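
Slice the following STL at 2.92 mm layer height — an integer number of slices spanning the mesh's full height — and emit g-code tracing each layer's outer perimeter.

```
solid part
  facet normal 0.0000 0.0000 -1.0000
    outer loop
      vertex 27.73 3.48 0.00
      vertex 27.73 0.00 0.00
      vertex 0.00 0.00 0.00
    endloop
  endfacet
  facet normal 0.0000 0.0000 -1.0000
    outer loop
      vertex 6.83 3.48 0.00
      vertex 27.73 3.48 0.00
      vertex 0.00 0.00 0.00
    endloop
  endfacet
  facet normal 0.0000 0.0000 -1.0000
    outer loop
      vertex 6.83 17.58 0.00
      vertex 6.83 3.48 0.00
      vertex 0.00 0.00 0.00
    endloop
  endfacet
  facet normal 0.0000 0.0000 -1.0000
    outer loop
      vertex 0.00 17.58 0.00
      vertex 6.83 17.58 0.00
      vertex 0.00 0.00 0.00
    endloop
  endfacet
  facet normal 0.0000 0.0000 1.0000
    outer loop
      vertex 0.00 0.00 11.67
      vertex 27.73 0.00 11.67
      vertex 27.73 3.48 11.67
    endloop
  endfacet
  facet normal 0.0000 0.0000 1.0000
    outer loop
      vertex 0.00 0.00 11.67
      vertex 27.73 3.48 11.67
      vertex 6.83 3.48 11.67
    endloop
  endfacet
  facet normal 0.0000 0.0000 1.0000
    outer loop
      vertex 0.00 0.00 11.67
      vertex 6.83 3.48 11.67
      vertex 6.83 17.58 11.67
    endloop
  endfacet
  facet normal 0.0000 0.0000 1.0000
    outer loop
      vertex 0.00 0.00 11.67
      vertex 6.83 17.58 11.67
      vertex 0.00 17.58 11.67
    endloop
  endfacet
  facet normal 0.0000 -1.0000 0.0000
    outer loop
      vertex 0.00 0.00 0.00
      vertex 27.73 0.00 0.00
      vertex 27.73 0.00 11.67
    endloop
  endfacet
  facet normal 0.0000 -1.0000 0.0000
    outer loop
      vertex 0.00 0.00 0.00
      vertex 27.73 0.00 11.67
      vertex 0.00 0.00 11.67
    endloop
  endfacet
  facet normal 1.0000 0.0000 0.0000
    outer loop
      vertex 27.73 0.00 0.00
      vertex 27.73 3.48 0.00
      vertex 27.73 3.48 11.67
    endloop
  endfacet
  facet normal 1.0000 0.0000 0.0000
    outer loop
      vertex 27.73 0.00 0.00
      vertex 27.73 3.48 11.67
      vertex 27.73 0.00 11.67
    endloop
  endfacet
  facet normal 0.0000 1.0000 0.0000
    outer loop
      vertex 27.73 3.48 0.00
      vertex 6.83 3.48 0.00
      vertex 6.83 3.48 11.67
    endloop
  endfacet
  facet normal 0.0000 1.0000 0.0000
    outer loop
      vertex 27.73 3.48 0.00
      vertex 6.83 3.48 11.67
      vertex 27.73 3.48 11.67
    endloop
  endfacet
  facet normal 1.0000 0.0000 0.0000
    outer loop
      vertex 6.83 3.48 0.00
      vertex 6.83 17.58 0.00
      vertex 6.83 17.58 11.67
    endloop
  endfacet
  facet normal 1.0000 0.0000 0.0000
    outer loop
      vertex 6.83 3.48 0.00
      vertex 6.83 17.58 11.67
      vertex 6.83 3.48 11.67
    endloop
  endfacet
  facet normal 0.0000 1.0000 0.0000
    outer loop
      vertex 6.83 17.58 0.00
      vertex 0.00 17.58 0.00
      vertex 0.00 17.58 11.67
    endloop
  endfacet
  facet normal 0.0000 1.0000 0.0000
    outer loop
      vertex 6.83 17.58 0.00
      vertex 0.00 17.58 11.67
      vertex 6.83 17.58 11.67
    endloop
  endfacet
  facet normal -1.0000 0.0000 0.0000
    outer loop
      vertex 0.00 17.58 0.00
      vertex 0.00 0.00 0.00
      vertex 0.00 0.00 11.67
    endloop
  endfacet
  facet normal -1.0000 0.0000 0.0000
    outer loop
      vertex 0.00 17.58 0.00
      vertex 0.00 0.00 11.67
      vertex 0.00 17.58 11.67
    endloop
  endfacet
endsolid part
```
; perimeter-only toolpath
G21 ; units = mm
G90 ; absolute positioning
G28 ; home
; layer 1
G0 Z2.92
G0 X0.00 Y0.00
G1 X27.73 Y0.00
G1 X27.73 Y3.48
G1 X6.83 Y3.48
G1 X6.83 Y17.58
G1 X0.00 Y17.58
G1 X0.00 Y0.00
; layer 2
G0 Z5.83
G0 X0.00 Y0.00
G1 X27.73 Y0.00
G1 X27.73 Y3.48
G1 X6.83 Y3.48
G1 X6.83 Y17.58
G1 X0.00 Y17.58
G1 X0.00 Y0.00
; layer 3
G0 Z8.75
G0 X0.00 Y0.00
G1 X27.73 Y0.00
G1 X27.73 Y3.48
G1 X6.83 Y3.48
G1 X6.83 Y17.58
G1 X0.00 Y17.58
G1 X0.00 Y0.00
; layer 4
G0 Z11.67
G0 X0.00 Y0.00
G1 X27.73 Y0.00
G1 X27.73 Y3.48
G1 X6.83 Y3.48
G1 X6.83 Y17.58
G1 X0.00 Y17.58
G1 X0.00 Y0.00
M2 ; end

The solid is an L-shaped prism: outer 27.7 × 17.6 mm, arm thicknesses ≈ 3.48 mm (horizontal) and 6.83 mm (vertical), extruded 11.7 mm in z. Slicing at Δz = 2.92 mm — 4 equal slices spanning the solid's height, so layer i sits at z = i·h/4 — gives 4 non-empty perimeters. Each is a 6-segment closed polygon; G0 lifts to the layer z and rapids to the start vertex, then G1 traces the edges.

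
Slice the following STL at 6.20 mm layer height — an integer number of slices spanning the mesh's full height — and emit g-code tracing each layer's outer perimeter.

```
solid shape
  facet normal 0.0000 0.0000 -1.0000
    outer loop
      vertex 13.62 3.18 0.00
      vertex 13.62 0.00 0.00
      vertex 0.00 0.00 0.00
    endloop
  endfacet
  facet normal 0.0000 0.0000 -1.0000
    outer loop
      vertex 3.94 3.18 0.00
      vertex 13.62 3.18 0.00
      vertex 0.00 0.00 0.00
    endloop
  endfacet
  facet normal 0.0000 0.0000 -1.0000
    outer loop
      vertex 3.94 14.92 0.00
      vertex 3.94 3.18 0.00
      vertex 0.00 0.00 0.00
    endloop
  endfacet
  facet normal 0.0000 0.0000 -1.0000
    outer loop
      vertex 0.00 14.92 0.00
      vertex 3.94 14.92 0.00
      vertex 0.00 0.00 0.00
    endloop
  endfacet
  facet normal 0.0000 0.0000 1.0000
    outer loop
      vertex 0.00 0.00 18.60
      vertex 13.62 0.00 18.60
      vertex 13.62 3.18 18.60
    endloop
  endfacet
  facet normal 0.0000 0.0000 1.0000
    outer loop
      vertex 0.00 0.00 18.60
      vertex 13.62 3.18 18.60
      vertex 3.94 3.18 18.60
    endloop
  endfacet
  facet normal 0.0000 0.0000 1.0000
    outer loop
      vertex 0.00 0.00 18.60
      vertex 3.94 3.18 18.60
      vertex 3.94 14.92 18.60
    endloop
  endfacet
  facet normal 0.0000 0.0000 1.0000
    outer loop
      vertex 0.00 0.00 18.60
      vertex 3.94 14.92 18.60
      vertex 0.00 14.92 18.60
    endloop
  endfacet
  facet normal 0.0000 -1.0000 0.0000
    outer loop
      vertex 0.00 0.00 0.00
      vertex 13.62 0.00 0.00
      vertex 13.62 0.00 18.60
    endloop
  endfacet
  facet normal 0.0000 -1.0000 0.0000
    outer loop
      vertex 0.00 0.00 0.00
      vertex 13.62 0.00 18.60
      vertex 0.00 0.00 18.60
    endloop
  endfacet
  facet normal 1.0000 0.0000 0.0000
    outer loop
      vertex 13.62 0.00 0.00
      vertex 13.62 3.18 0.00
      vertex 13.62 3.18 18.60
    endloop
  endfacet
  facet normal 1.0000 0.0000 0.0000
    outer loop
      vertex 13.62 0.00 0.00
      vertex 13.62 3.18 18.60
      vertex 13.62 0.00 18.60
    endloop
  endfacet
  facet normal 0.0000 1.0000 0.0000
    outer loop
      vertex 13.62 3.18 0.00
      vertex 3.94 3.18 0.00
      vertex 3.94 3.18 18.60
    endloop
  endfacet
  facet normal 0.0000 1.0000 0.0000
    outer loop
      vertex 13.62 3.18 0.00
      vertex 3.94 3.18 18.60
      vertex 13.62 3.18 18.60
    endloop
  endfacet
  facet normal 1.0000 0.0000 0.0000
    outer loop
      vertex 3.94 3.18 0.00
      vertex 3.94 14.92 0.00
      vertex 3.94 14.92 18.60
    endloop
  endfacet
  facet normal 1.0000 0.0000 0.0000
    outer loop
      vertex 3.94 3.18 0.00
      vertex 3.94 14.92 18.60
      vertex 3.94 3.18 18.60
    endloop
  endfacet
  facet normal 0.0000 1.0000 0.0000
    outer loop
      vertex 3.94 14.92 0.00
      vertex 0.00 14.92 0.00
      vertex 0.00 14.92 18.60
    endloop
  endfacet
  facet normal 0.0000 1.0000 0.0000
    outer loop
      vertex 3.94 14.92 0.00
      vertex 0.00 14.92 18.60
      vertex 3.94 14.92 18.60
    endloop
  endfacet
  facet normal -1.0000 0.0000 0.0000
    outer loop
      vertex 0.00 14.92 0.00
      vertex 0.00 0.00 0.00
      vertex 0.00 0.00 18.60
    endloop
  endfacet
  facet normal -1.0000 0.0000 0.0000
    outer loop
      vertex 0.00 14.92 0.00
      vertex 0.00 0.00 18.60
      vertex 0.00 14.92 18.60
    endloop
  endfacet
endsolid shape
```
; perimeter-only toolpath
G21 ; units = mm
G90 ; absolute positioning
G28 ; home
; layer 1
G0 Z6.20
G0 X0.00 Y0.00
G1 X13.62 Y0.00
G1 X13.62 Y3.18
G1 X3.94 Y3.18
G1 X3.94 Y14.92
G1 X0.00 Y14.92
G1 X0.00 Y0.00
; layer 2
G0 Z12.40
G0 X0.00 Y0.00
G1 X13.62 Y0.00
G1 X13.62 Y3.18
G1 X3.94 Y3.18
G1 X3.94 Y14.92
G1 X0.00 Y14.92
G1 X0.00 Y0.00
; layer 3
G0 Z18.60
G0 X0.00 Y0.00
G1 X13.62 Y0.00
G1 X13.62 Y3.18
G1 X3.94 Y3.18
G1 X3.94 Y14.92
G1 X0.00 Y14.92
G1 X0.00 Y0.00
M2 ; end

The solid is an L-shaped prism: outer 13.6 × 14.9 mm, arm thicknesses ≈ 3.18 mm (horizontal) and 3.94 mm (vertical), extruded 18.6 mm in z. Slicing at Δz = 6.20 mm — 3 equal slices spanning the solid's height, so layer i sits at z = i·h/3 — gives 3 non-empty perimeters. Each is a 6-segment closed polygon; G0 lifts to the layer z and rapids to the start vertex, then G1 traces the edges.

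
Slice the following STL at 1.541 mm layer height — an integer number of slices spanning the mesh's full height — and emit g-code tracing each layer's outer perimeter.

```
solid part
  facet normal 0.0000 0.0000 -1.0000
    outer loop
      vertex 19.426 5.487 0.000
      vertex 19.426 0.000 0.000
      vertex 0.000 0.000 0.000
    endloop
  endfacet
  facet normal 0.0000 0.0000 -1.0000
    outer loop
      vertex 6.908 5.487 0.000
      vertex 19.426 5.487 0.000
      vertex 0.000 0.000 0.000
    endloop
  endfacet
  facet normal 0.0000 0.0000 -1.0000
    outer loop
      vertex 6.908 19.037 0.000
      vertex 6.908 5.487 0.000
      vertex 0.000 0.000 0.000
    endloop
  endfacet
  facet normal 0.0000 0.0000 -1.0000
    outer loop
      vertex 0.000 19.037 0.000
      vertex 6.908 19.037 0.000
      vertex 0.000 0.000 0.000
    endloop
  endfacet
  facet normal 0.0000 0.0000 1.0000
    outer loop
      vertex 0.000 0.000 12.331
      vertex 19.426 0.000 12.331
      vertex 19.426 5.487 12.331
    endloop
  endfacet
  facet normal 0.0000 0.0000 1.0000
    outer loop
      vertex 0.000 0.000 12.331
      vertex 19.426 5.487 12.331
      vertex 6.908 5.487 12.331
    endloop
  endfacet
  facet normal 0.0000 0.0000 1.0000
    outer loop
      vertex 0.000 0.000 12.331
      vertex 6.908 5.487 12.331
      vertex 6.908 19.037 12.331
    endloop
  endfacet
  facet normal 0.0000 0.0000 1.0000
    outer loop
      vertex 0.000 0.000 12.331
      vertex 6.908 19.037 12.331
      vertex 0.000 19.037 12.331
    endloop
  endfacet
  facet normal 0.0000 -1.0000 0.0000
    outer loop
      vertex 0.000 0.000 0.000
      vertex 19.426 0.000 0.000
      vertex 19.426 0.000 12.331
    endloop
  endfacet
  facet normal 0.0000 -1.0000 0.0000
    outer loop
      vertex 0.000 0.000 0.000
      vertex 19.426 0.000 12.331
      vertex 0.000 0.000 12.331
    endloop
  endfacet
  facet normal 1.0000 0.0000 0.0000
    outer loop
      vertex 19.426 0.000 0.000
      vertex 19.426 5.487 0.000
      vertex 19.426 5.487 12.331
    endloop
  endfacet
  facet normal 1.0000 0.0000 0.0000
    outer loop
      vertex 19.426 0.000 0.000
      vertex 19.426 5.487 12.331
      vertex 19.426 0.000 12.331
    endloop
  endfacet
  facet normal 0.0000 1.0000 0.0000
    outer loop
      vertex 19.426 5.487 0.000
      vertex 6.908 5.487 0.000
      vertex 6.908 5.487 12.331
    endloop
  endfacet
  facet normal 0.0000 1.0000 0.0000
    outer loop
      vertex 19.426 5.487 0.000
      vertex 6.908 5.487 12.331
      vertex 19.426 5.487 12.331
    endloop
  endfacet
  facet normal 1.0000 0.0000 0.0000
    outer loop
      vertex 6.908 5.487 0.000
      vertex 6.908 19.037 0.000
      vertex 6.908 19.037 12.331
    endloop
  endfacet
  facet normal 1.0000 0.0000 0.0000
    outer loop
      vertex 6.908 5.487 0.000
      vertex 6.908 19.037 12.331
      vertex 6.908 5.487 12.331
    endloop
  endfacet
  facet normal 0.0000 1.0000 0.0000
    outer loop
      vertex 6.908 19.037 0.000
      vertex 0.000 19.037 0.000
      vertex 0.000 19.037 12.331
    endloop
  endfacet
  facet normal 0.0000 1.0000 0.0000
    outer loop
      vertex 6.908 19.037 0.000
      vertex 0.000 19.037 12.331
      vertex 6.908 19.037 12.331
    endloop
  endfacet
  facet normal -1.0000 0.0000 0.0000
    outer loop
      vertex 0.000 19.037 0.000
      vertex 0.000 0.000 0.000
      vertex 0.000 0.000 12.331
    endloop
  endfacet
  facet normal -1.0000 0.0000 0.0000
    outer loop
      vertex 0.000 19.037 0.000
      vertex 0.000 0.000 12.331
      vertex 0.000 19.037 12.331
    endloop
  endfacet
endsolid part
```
; perimeter-only toolpath
G21 ; units = mm
G90 ; absolute positioning
G28 ; home
; layer 1
G0 Z1.541
G0 X0.000 Y0.000
G1 X19.426 Y0.000
G1 X19.426 Y5.487
G1 X6.908 Y5.487
G1 X6.908 Y19.037
G1 X0.000 Y19.037
G1 X0.000 Y0.000
; layer 2
G0 Z3.083
G0 X0.000 Y0.000
G1 X19.426 Y0.000
G1 X19.426 Y5.487
G1 X6.908 Y5.487
G1 X6.908 Y19.037
G1 X0.000 Y19.037
G1 X0.000 Y0.000
; layer 3
G0 Z4.624
G0 X0.000 Y0.000
G1 X19.426 Y0.000
G1 X19.426 Y5.487
G1 X6.908 Y5.487
G1 X6.908 Y19.037
G1 X0.000 Y19.037
G1 X0.000 Y0.000
; layer 4
G0 Z6.165
G0 X0.000 Y0.000
G1 X19.426 Y0.000
G1 X19.426 Y5.487
G1 X6.908 Y5.487
G1 X6.908 Y19.037
G1 X0.000 Y19.037
G1 X0.000 Y0.000
; layer 5
G0 Z7.707
G0 X0.000 Y0.000
G1 X19.426 Y0.000
G1 X19.426 Y5.487
G1 X6.908 Y5.487
G1 X6.908 Y19.037
G1 X0.000 Y19.037
G1 X0.000 Y0.000
; layer 6
G0 Z9.248
G0 X0.000 Y0.000
G1 X19.426 Y0.000
G1 X19.426 Y5.487
G1 X6.908 Y5.487
G1 X6.908 Y19.037
G1 X0.000 Y19.037
G1 X0.000 Y0.000
; layer 7
G0 Z10.790
G0 X0.000 Y0.000
G1 X19.426 Y0.000
G1 X19.426 Y5.487
G1 X6.908 Y5.487
G1 X6.908 Y19.037
G1 X0.000 Y19.037
G1 X0.000 Y0.000
; layer 8
G0 Z12.331
G0 X0.000 Y0.000
G1 X19.426 Y0.000
G1 X19.426 Y5.487
G1 X6.908 Y5.487
G1 X6.908 Y19.037
G1 X0.000 Y19.037
G1 X0.000 Y0.000
M2 ; end

The solid is an L-shaped prism: outer 19.4 × 19 mm, arm thicknesses ≈ 5.49 mm (horizontal) and 6.91 mm (vertical), extruded 12.3 mm in z. Slicing at Δz = 1.541 mm — 8 equal slices spanning the solid's height, so layer i sits at z = i·h/8 — gives 8 non-empty perimeters. Each is a 6-segment closed polygon; G0 lifts to the layer z and rapids to the start vertex, then G1 traces the edges.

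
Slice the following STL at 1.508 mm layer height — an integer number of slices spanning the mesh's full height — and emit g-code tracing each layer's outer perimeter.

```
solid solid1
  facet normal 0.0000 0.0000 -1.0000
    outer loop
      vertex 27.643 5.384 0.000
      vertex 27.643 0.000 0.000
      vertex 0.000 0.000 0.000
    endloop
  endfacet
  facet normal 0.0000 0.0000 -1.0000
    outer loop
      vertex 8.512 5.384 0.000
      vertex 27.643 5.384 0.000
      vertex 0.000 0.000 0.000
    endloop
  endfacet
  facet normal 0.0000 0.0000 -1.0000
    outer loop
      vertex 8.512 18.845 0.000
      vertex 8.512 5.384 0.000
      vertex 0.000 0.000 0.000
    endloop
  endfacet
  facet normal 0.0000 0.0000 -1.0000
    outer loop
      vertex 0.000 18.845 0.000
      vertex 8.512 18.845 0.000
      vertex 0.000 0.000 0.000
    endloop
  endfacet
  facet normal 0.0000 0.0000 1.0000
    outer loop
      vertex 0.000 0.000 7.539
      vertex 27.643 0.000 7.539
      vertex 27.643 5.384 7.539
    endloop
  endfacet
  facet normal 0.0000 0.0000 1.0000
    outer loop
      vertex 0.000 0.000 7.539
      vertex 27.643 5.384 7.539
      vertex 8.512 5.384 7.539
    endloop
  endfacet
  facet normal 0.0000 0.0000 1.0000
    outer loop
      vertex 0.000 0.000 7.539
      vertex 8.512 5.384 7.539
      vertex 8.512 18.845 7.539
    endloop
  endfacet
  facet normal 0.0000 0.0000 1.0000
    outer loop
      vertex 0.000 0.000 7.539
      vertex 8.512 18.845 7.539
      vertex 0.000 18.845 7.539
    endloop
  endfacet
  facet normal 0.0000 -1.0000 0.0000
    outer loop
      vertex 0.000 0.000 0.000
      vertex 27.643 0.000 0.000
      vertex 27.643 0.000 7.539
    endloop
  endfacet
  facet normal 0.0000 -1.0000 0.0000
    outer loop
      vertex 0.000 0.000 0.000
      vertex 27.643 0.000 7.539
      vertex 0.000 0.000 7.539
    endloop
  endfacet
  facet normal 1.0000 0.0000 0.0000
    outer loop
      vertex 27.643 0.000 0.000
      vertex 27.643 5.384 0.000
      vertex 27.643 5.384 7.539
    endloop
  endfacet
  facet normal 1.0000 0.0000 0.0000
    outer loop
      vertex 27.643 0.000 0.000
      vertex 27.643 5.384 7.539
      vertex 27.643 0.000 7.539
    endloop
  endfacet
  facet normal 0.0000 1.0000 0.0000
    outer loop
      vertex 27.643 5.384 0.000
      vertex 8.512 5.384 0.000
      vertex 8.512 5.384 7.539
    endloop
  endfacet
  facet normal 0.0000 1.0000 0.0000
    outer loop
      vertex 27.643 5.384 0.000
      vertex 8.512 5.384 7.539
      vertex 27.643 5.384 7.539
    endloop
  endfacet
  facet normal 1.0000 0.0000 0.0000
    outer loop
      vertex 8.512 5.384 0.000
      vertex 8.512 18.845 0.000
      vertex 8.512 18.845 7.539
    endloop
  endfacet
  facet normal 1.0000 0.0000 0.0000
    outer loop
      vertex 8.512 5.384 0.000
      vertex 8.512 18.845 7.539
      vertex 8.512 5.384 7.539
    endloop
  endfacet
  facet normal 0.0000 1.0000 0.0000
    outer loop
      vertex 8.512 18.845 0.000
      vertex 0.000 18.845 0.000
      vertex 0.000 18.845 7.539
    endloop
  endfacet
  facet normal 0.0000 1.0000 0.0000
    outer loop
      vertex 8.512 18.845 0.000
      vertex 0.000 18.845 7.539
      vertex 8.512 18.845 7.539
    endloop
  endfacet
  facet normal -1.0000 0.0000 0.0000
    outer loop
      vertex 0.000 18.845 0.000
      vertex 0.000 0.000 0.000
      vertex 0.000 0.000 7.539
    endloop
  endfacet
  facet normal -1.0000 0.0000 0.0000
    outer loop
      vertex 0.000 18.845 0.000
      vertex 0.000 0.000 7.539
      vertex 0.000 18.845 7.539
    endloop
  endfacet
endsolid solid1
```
; perimeter-only toolpath
G21 ; units = mm
G90 ; absolute positioning
G28 ; home
; layer 1
G0 Z1.508
G0 X0.000 Y0.000
G1 X27.643 Y0.000
G1 X27.643 Y5.384
G1 X8.512 Y5.384
G1 X8.512 Y18.845
G1 X0.000 Y18.845
G1 X0.000 Y0.000
; layer 2
G0 Z3.016
G0 X0.000 Y0.000
G1 X27.643 Y0.000
G1 X27.643 Y5.384
G1 X8.512 Y5.384
G1 X8.512 Y18.845
G1 X0.000 Y18.845
G1 X0.000 Y0.000
; layer 3
G0 Z4.523
G0 X0.000 Y0.000
G1 X27.643 Y0.000
G1 X27.643 Y5.384
G1 X8.512 Y5.384
G1 X8.512 Y18.845
G1 X0.000 Y18.845
G1 X0.000 Y0.000
; layer 4
G0 Z6.031
G0 X0.000 Y0.000
G1 X27.643 Y0.000
G1 X27.643 Y5.384
G1 X8.512 Y5.384
G1 X8.512 Y18.845
G1 X0.000 Y18.845
G1 X0.000 Y0.000
; layer 5
G0 Z7.539
G0 X0.000 Y0.000
G1 X27.643 Y0.000
G1 X27.643 Y5.384
G1 X8.512 Y5.384
G1 X8.512 Y18.845
G1 X0.000 Y18.845
G1 X0.000 Y0.000
M2 ; end

The solid is an L-shaped prism: outer 27.6 × 18.8 mm, arm thicknesses ≈ 5.38 mm (horizontal) and 8.51 mm (vertical), extruded 7.54 mm in z. Slicing at Δz = 1.508 mm — 5 equal slices spanning the solid's height, so layer i sits at z = i·h/5 — gives 5 non-empty perimeters. Each is a 6-segment closed polygon; G0 lifts to the layer z and rapids to the start vertex, then G1 traces the edges.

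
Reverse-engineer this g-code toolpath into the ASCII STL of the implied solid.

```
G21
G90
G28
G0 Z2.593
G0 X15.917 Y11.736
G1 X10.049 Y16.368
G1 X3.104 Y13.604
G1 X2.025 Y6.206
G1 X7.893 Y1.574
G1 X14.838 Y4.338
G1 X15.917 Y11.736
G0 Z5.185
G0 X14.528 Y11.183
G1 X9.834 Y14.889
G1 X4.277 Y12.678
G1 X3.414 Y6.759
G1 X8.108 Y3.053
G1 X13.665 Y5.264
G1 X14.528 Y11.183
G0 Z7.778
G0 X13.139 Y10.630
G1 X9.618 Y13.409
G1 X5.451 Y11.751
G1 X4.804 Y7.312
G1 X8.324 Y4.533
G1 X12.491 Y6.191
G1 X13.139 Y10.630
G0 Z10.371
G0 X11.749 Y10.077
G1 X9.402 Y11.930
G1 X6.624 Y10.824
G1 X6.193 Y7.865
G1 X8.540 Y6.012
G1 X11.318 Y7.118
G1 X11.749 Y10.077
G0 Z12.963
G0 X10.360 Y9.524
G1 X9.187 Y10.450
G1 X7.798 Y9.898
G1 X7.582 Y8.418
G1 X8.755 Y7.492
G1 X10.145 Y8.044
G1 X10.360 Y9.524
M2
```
solid part
  facet normal 0.0000 0.0000 -1.0000
    outer loop
      vertex 1.930 14.531 0.000
      vertex 10.265 17.848 0.000
      vertex 17.306 12.289 0.000
    endloop
  endfacet
  facet normal 0.0000 0.0000 -1.0000
    outer loop
      vertex 0.636 5.653 0.000
      vertex 1.930 14.531 0.000
      vertex 17.306 12.289 0.000
    endloop
  endfacet
  facet normal 0.0000 0.0000 -1.0000
    outer loop
      vertex 7.677 0.094 0.000
      vertex 0.636 5.653 0.000
      vertex 17.306 12.289 0.000
    endloop
  endfacet
  facet normal 0.0000 0.0000 -1.0000
    outer loop
      vertex 16.012 3.411 0.000
      vertex 7.677 0.094 0.000
      vertex 17.306 12.289 0.000
    endloop
  endfacet
  facet normal 0.5544 0.7022 0.4468
    outer loop
      vertex 17.306 12.289 0.000
      vertex 10.265 17.848 0.000
      vertex 8.971 8.971 15.556
    endloop
  endfacet
  facet normal -0.3308 0.8312 0.4468
    outer loop
      vertex 10.265 17.848 0.000
      vertex 1.930 14.531 0.000
      vertex 8.971 8.971 15.556
    endloop
  endfacet
  facet normal -0.8853 0.1290 0.4468
    outer loop
      vertex 1.930 14.531 0.000
      vertex 0.636 5.653 0.000
      vertex 8.971 8.971 15.556
    endloop
  endfacet
  facet normal -0.5544 -0.7022 0.4468
    outer loop
      vertex 0.636 5.653 0.000
      vertex 7.677 0.094 0.000
      vertex 8.971 8.971 15.556
    endloop
  endfacet
  facet normal 0.3308 -0.8312 0.4468
    outer loop
      vertex 7.677 0.094 0.000
      vertex 16.012 3.411 0.000
      vertex 8.971 8.971 15.556
    endloop
  endfacet
  facet normal 0.8853 -0.1290 0.4468
    outer loop
      vertex 16.012 3.411 0.000
      vertex 17.306 12.289 0.000
      vertex 8.971 8.971 15.556
    endloop
  endfacet
endsolid part

The G0 Z moves step by Δz≈2.593 mm. The G1 loops shrink linearly with z, so the solid tapers from its base footprint up to z≈15.6. Closing with a flat bottom cap and the tapered top and triangulating gives 10 facets — a regular 6-sided pyramid, base circumscribed radius ≈ 8.97 mm, apex at z ≈ 15.6 mm.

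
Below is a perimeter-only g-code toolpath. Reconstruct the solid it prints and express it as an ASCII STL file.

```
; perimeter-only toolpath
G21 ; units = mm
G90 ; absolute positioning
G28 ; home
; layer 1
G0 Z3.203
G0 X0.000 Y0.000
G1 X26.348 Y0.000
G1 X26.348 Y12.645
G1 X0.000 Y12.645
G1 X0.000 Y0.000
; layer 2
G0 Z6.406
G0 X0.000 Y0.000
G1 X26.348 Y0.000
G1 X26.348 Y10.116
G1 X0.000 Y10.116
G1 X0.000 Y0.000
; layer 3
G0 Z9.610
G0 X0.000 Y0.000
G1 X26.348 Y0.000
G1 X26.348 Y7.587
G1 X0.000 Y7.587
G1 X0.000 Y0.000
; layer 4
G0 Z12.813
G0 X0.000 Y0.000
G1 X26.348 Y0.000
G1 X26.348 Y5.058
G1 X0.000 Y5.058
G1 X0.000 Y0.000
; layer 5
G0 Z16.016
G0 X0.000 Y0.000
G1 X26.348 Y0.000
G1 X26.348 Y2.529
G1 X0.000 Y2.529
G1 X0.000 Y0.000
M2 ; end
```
solid part
  facet normal 0.0000 0.0000 -1.0000
    outer loop
      vertex 26.348 15.174 0.000
      vertex 26.348 0.000 0.000
      vertex 0.000 0.000 0.000
    endloop
  endfacet
  facet normal 0.0000 0.0000 -1.0000
    outer loop
      vertex 0.000 15.174 0.000
      vertex 26.348 15.174 0.000
      vertex 0.000 0.000 0.000
    endloop
  endfacet
  facet normal 0.0000 -1.0000 0.0000
    outer loop
      vertex 0.000 0.000 0.000
      vertex 26.348 0.000 0.000
      vertex 26.348 0.000 19.219
    endloop
  endfacet
  facet normal 0.0000 -1.0000 0.0000
    outer loop
      vertex 0.000 0.000 0.000
      vertex 26.348 0.000 19.219
      vertex 0.000 0.000 19.219
    endloop
  endfacet
  facet normal 0.0000 0.7849 0.6197
    outer loop
      vertex 0.000 0.000 19.219
      vertex 26.348 0.000 19.219
      vertex 26.348 15.174 0.000
    endloop
  endfacet
  facet normal 0.0000 0.7849 0.6197
    outer loop
      vertex 0.000 0.000 19.219
      vertex 26.348 15.174 0.000
      vertex 0.000 15.174 0.000
    endloop
  endfacet
  facet normal -1.0000 0.0000 0.0000
    outer loop
      vertex 0.000 0.000 19.219
      vertex 0.000 15.174 0.000
      vertex 0.000 0.000 0.000
    endloop
  endfacet
  facet normal 1.0000 0.0000 0.0000
    outer loop
      vertex 26.348 0.000 0.000
      vertex 26.348 15.174 0.000
      vertex 26.348 0.000 19.219
    endloop
  endfacet
endsolid part

The G0 Z moves step by Δz≈3.203 mm. The G1 loops shrink linearly with z, so the solid tapers from its base footprint up to z≈19.2. Closing with a flat bottom cap and the tapered top and triangulating gives 8 facets — a wedge (ramp): 26.3 × 15.2 mm base, rising to 19.2 mm along the y=0 edge and sloping linearly to z=0 at y=15.2.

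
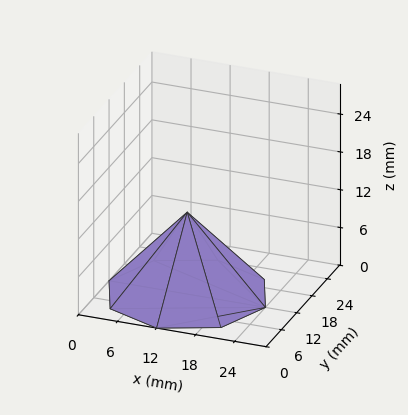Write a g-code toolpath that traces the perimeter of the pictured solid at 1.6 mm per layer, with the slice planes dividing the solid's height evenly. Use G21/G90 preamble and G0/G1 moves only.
Reading the render: the shape is a regular 8-sided pyramid, base circumscribed radius ≈ 12 mm, apex at z ≈ 13 mm (dimensions read to the nearest mm from the axis ticks). For the g-code, the solid's height is divided into equal slices at the stated Δz and each level perimeter traced with G1 moves after a G0 lift.

; perimeter-only toolpath
G21 ; units = mm
G90 ; absolute positioning
G28 ; home
; layer 1
G0 Z1.6
G0 X22.5 Y12.0
G1 X19.4 Y19.4
G1 X12.0 Y22.5
G1 X4.6 Y19.4
G1 X1.5 Y12.0
G1 X4.6 Y4.6
G1 X12.0 Y1.5
G1 X19.4 Y4.6
G1 X22.5 Y12.0
; layer 2
G0 Z3.2
G0 X21.0 Y12.0
G1 X18.4 Y18.4
G1 X12.0 Y21.0
G1 X5.6 Y18.4
G1 X3.0 Y12.0
G1 X5.6 Y5.6
G1 X12.0 Y3.0
G1 X18.4 Y5.6
G1 X21.0 Y12.0
; layer 3
G0 Z4.9
G0 X19.5 Y12.0
G1 X17.3 Y17.3
G1 X12.0 Y19.5
G1 X6.7 Y17.3
G1 X4.5 Y12.0
G1 X6.7 Y6.7
G1 X12.0 Y4.5
G1 X17.3 Y6.7
G1 X19.5 Y12.0
; layer 4
G0 Z6.5
G0 X18.0 Y12.0
G1 X16.2 Y16.2
G1 X12.0 Y18.0
G1 X7.8 Y16.2
G1 X6.0 Y12.0
G1 X7.8 Y7.8
G1 X12.0 Y6.0
G1 X16.2 Y7.8
G1 X18.0 Y12.0
; layer 5
G0 Z8.1
G0 X16.5 Y12.0
G1 X15.2 Y15.2
G1 X12.0 Y16.5
G1 X8.8 Y15.2
G1 X7.5 Y12.0
G1 X8.8 Y8.8
G1 X12.0 Y7.5
G1 X15.2 Y8.8
G1 X16.5 Y12.0
; layer 6
G0 Z9.8
G0 X15.0 Y12.0
G1 X14.1 Y14.1
G1 X12.0 Y15.0
G1 X9.9 Y14.1
G1 X9.0 Y12.0
G1 X9.9 Y9.9
G1 X12.0 Y9.0
G1 X14.1 Y9.9
G1 X15.0 Y12.0
; layer 7
G0 Z11.4
G0 X13.5 Y12.0
G1 X13.1 Y13.1
G1 X12.0 Y13.5
G1 X10.9 Y13.1
G1 X10.5 Y12.0
G1 X10.9 Y10.9
G1 X12.0 Y10.5
G1 X13.1 Y10.9
G1 X13.5 Y12.0
M2 ; end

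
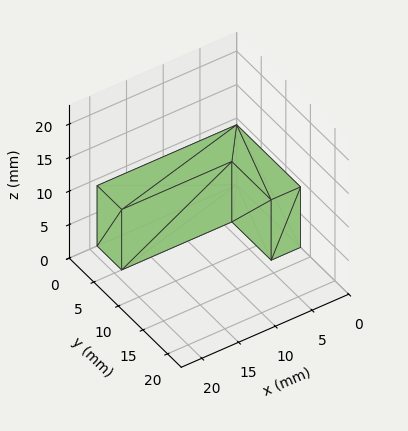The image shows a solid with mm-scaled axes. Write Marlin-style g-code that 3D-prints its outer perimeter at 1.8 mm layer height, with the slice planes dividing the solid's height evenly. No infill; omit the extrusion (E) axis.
Reading the render: the shape is an L-shaped prism: outer 19 × 13 mm, arm thicknesses ≈ 5 mm (horizontal) and 4 mm (vertical), extruded 9 mm in z (dimensions read to the nearest mm from the axis ticks). For the g-code, the solid's height is divided into equal slices at the stated Δz and each level perimeter traced with G1 moves after a G0 lift.

; perimeter-only toolpath
G21 ; units = mm
G90 ; absolute positioning
G28 ; home
; layer 1
G0 Z1.8
G0 X0.0 Y0.0
G1 X19.0 Y0.0
G1 X19.0 Y5.0
G1 X4.0 Y5.0
G1 X4.0 Y13.0
G1 X0.0 Y13.0
G1 X0.0 Y0.0
; layer 2
G0 Z3.6
G0 X0.0 Y0.0
G1 X19.0 Y0.0
G1 X19.0 Y5.0
G1 X4.0 Y5.0
G1 X4.0 Y13.0
G1 X0.0 Y13.0
G1 X0.0 Y0.0
; layer 3
G0 Z5.4
G0 X0.0 Y0.0
G1 X19.0 Y0.0
G1 X19.0 Y5.0
G1 X4.0 Y5.0
G1 X4.0 Y13.0
G1 X0.0 Y13.0
G1 X0.0 Y0.0
; layer 4
G0 Z7.2
G0 X0.0 Y0.0
G1 X19.0 Y0.0
G1 X19.0 Y5.0
G1 X4.0 Y5.0
G1 X4.0 Y13.0
G1 X0.0 Y13.0
G1 X0.0 Y0.0
; layer 5
G0 Z9.0
G0 X0.0 Y0.0
G1 X19.0 Y0.0
G1 X19.0 Y5.0
G1 X4.0 Y5.0
G1 X4.0 Y13.0
G1 X0.0 Y13.0
G1 X0.0 Y0.0
M2 ; end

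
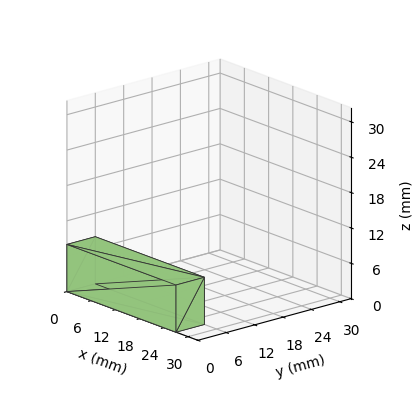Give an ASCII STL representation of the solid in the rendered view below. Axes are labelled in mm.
Reading the render: the shape is a rectangular box, roughly 27 × 6 mm footprint and 8 mm tall (dimensions read to the nearest mm from the axis ticks). For the STL, each face is triangulated and given an outward normal.

solid part
  facet normal 0.0000 0.0000 -1.0000
    outer loop
      vertex 27.00 6.00 0.00
      vertex 27.00 0.00 0.00
      vertex 0.00 0.00 0.00
    endloop
  endfacet
  facet normal 0.0000 0.0000 -1.0000
    outer loop
      vertex 0.00 6.00 0.00
      vertex 27.00 6.00 0.00
      vertex 0.00 0.00 0.00
    endloop
  endfacet
  facet normal 0.0000 0.0000 1.0000
    outer loop
      vertex 0.00 0.00 8.00
      vertex 27.00 0.00 8.00
      vertex 27.00 6.00 8.00
    endloop
  endfacet
  facet normal 0.0000 0.0000 1.0000
    outer loop
      vertex 0.00 0.00 8.00
      vertex 27.00 6.00 8.00
      vertex 0.00 6.00 8.00
    endloop
  endfacet
  facet normal 0.0000 -1.0000 0.0000
    outer loop
      vertex 0.00 0.00 0.00
      vertex 27.00 0.00 0.00
      vertex 27.00 0.00 8.00
    endloop
  endfacet
  facet normal 0.0000 -1.0000 0.0000
    outer loop
      vertex 0.00 0.00 0.00
      vertex 27.00 0.00 8.00
      vertex 0.00 0.00 8.00
    endloop
  endfacet
  facet normal 0.0000 1.0000 0.0000
    outer loop
      vertex 27.00 6.00 8.00
      vertex 27.00 6.00 0.00
      vertex 0.00 6.00 0.00
    endloop
  endfacet
  facet normal 0.0000 1.0000 0.0000
    outer loop
      vertex 0.00 6.00 8.00
      vertex 27.00 6.00 8.00
      vertex 0.00 6.00 0.00
    endloop
  endfacet
  facet normal -1.0000 0.0000 0.0000
    outer loop
      vertex 0.00 6.00 8.00
      vertex 0.00 6.00 0.00
      vertex 0.00 0.00 0.00
    endloop
  endfacet
  facet normal -1.0000 0.0000 0.0000
    outer loop
      vertex 0.00 0.00 8.00
      vertex 0.00 6.00 8.00
      vertex 0.00 0.00 0.00
    endloop
  endfacet
  facet normal 1.0000 0.0000 0.0000
    outer loop
      vertex 27.00 0.00 0.00
      vertex 27.00 6.00 0.00
      vertex 27.00 6.00 8.00
    endloop
  endfacet
  facet normal 1.0000 0.0000 0.0000
    outer loop
      vertex 27.00 0.00 0.00
      vertex 27.00 6.00 8.00
      vertex 27.00 0.00 8.00
    endloop
  endfacet
endsolid part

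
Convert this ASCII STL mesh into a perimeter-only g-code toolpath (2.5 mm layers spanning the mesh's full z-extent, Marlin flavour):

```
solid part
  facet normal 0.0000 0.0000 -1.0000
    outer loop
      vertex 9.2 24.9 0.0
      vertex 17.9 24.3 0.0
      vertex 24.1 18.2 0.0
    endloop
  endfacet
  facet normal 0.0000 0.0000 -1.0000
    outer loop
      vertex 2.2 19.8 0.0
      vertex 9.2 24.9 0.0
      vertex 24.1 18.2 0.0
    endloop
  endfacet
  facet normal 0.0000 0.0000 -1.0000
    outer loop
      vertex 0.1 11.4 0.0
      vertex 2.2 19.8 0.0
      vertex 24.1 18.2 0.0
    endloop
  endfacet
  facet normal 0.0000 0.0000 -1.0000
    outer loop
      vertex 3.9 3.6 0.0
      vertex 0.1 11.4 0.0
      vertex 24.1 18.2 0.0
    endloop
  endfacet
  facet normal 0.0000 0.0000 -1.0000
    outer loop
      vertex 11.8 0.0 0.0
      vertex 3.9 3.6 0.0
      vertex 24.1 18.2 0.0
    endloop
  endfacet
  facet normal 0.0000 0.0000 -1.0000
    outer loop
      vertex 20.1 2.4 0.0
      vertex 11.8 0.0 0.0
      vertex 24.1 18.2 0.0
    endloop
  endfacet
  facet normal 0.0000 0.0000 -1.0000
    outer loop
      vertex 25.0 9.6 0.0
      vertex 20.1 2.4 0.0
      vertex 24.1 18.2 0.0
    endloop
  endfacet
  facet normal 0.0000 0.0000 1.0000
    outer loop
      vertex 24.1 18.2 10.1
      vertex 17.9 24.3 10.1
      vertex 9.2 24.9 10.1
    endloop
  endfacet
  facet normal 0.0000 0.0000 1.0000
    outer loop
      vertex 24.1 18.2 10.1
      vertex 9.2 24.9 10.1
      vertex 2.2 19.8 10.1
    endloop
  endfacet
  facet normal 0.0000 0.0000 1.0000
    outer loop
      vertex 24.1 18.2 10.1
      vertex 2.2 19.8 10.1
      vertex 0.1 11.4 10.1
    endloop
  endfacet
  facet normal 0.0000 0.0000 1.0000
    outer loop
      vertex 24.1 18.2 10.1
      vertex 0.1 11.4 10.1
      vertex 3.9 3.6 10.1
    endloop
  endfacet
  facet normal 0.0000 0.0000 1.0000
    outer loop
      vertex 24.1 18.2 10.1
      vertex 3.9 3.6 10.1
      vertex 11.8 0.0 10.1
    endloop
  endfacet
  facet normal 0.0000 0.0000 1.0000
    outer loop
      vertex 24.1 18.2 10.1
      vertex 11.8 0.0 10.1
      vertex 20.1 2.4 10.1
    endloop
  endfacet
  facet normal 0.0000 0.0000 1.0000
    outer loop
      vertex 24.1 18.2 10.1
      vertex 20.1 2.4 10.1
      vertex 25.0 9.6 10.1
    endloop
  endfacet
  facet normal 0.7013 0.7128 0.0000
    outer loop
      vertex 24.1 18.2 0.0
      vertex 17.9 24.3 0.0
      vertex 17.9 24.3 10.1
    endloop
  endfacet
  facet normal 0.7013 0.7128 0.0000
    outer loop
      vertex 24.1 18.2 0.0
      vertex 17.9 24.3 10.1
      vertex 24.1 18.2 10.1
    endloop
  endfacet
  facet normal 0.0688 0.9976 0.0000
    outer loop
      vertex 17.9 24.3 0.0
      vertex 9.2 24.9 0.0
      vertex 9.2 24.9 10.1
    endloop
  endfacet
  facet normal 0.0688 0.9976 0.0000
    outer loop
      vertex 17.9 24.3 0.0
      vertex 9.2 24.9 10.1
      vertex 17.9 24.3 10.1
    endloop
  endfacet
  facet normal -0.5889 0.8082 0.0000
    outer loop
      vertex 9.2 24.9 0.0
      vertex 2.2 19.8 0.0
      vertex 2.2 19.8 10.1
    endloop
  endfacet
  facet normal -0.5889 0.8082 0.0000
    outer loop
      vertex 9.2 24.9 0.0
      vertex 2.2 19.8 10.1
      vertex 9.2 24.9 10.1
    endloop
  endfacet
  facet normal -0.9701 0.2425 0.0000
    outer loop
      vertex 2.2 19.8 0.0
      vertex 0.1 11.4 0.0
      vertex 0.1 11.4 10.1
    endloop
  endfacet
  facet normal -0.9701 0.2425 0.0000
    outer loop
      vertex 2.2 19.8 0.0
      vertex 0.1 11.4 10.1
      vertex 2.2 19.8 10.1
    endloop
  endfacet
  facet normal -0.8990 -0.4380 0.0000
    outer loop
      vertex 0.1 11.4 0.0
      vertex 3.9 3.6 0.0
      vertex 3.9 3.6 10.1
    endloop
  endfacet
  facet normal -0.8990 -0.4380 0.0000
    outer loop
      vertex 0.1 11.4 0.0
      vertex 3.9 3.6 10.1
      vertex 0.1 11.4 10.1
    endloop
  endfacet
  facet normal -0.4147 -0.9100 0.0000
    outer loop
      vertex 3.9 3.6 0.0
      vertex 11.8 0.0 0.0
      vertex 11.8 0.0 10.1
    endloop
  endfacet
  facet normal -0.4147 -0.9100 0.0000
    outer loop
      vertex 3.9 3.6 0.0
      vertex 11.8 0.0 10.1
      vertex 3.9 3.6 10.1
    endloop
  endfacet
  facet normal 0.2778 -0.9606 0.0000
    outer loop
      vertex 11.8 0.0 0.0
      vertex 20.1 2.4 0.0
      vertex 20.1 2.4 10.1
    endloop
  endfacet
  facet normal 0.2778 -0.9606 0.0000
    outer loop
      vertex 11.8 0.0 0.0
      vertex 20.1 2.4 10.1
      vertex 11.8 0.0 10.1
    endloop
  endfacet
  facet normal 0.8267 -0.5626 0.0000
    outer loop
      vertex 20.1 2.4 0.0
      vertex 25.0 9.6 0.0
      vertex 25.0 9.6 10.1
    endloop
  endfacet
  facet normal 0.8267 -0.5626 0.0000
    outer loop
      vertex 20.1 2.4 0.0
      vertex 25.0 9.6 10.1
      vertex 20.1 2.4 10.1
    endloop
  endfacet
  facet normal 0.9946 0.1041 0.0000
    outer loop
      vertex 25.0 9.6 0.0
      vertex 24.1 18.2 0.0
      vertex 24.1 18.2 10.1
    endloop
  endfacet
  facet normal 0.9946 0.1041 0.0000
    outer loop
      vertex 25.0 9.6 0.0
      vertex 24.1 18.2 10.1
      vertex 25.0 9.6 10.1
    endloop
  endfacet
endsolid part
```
; perimeter-only toolpath
G21 ; units = mm
G90 ; absolute positioning
G28 ; home
; layer 1
G0 Z2.5
G0 X24.1 Y18.2
G1 X17.9 Y24.3
G1 X9.2 Y24.9
G1 X2.2 Y19.8
G1 X0.1 Y11.4
G1 X3.9 Y3.6
G1 X11.8 Y0.0
G1 X20.1 Y2.4
G1 X25.0 Y9.6
G1 X24.1 Y18.2
; layer 2
G0 Z5.0
G0 X24.1 Y18.2
G1 X17.9 Y24.3
G1 X9.2 Y24.9
G1 X2.2 Y19.8
G1 X0.1 Y11.4
G1 X3.9 Y3.6
G1 X11.8 Y0.0
G1 X20.1 Y2.4
G1 X25.0 Y9.6
G1 X24.1 Y18.2
; layer 3
G0 Z7.6
G0 X24.1 Y18.2
G1 X17.9 Y24.3
G1 X9.2 Y24.9
G1 X2.2 Y19.8
G1 X0.1 Y11.4
G1 X3.9 Y3.6
G1 X11.8 Y0.0
G1 X20.1 Y2.4
G1 X25.0 Y9.6
G1 X24.1 Y18.2
; layer 4
G0 Z10.1
G0 X24.1 Y18.2
G1 X17.9 Y24.3
G1 X9.2 Y24.9
G1 X2.2 Y19.8
G1 X0.1 Y11.4
G1 X3.9 Y3.6
G1 X11.8 Y0.0
G1 X20.1 Y2.4
G1 X25.0 Y9.6
G1 X24.1 Y18.2
M2 ; end

The solid is a regular 9-sided prism (a cylinder approximated with 9 flat sides), circumscribed radius ≈ 12.7 mm, height ≈ 10.1 mm. Slicing at Δz = 2.5 mm — 4 equal slices spanning the solid's height, so layer i sits at z = i·h/4 — gives 4 non-empty perimeters. Each is a 9-segment closed polygon; G0 lifts to the layer z and rapids to the start vertex, then G1 traces the edges.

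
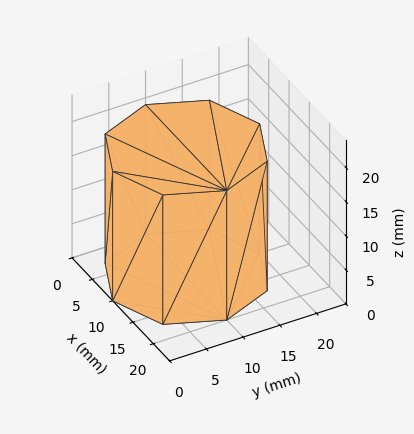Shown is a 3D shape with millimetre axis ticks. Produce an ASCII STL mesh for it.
Reading the render: the shape is a regular 8-sided prism (a cylinder approximated with 8 flat sides), circumscribed radius ≈ 10 mm, height ≈ 19 mm (dimensions read to the nearest mm from the axis ticks). For the STL, each face is triangulated and given an outward normal.

solid part
  facet normal 0.0000 0.0000 -1.0000
    outer loop
      vertex 10.0 20.0 0.0
      vertex 17.1 17.1 0.0
      vertex 20.0 10.0 0.0
    endloop
  endfacet
  facet normal 0.0000 0.0000 -1.0000
    outer loop
      vertex 2.9 17.1 0.0
      vertex 10.0 20.0 0.0
      vertex 20.0 10.0 0.0
    endloop
  endfacet
  facet normal 0.0000 0.0000 -1.0000
    outer loop
      vertex 0.0 10.0 0.0
      vertex 2.9 17.1 0.0
      vertex 20.0 10.0 0.0
    endloop
  endfacet
  facet normal 0.0000 0.0000 -1.0000
    outer loop
      vertex 2.9 2.9 0.0
      vertex 0.0 10.0 0.0
      vertex 20.0 10.0 0.0
    endloop
  endfacet
  facet normal 0.0000 0.0000 -1.0000
    outer loop
      vertex 10.0 0.0 0.0
      vertex 2.9 2.9 0.0
      vertex 20.0 10.0 0.0
    endloop
  endfacet
  facet normal 0.0000 0.0000 -1.0000
    outer loop
      vertex 17.1 2.9 0.0
      vertex 10.0 0.0 0.0
      vertex 20.0 10.0 0.0
    endloop
  endfacet
  facet normal 0.0000 0.0000 1.0000
    outer loop
      vertex 20.0 10.0 19.0
      vertex 17.1 17.1 19.0
      vertex 10.0 20.0 19.0
    endloop
  endfacet
  facet normal 0.0000 0.0000 1.0000
    outer loop
      vertex 20.0 10.0 19.0
      vertex 10.0 20.0 19.0
      vertex 2.9 17.1 19.0
    endloop
  endfacet
  facet normal 0.0000 0.0000 1.0000
    outer loop
      vertex 20.0 10.0 19.0
      vertex 2.9 17.1 19.0
      vertex 0.0 10.0 19.0
    endloop
  endfacet
  facet normal 0.0000 0.0000 1.0000
    outer loop
      vertex 20.0 10.0 19.0
      vertex 0.0 10.0 19.0
      vertex 2.9 2.9 19.0
    endloop
  endfacet
  facet normal 0.0000 0.0000 1.0000
    outer loop
      vertex 20.0 10.0 19.0
      vertex 2.9 2.9 19.0
      vertex 10.0 0.0 19.0
    endloop
  endfacet
  facet normal 0.0000 0.0000 1.0000
    outer loop
      vertex 20.0 10.0 19.0
      vertex 10.0 0.0 19.0
      vertex 17.1 2.9 19.0
    endloop
  endfacet
  facet normal 0.9258 0.3781 0.0000
    outer loop
      vertex 20.0 10.0 0.0
      vertex 17.1 17.1 0.0
      vertex 17.1 17.1 19.0
    endloop
  endfacet
  facet normal 0.9258 0.3781 0.0000
    outer loop
      vertex 20.0 10.0 0.0
      vertex 17.1 17.1 19.0
      vertex 20.0 10.0 19.0
    endloop
  endfacet
  facet normal 0.3781 0.9258 0.0000
    outer loop
      vertex 17.1 17.1 0.0
      vertex 10.0 20.0 0.0
      vertex 10.0 20.0 19.0
    endloop
  endfacet
  facet normal 0.3781 0.9258 0.0000
    outer loop
      vertex 17.1 17.1 0.0
      vertex 10.0 20.0 19.0
      vertex 17.1 17.1 19.0
    endloop
  endfacet
  facet normal -0.3781 0.9258 0.0000
    outer loop
      vertex 10.0 20.0 0.0
      vertex 2.9 17.1 0.0
      vertex 2.9 17.1 19.0
    endloop
  endfacet
  facet normal -0.3781 0.9258 0.0000
    outer loop
      vertex 10.0 20.0 0.0
      vertex 2.9 17.1 19.0
      vertex 10.0 20.0 19.0
    endloop
  endfacet
  facet normal -0.9258 0.3781 0.0000
    outer loop
      vertex 2.9 17.1 0.0
      vertex 0.0 10.0 0.0
      vertex 0.0 10.0 19.0
    endloop
  endfacet
  facet normal -0.9258 0.3781 0.0000
    outer loop
      vertex 2.9 17.1 0.0
      vertex 0.0 10.0 19.0
      vertex 2.9 17.1 19.0
    endloop
  endfacet
  facet normal -0.9258 -0.3781 0.0000
    outer loop
      vertex 0.0 10.0 0.0
      vertex 2.9 2.9 0.0
      vertex 2.9 2.9 19.0
    endloop
  endfacet
  facet normal -0.9258 -0.3781 0.0000
    outer loop
      vertex 0.0 10.0 0.0
      vertex 2.9 2.9 19.0
      vertex 0.0 10.0 19.0
    endloop
  endfacet
  facet normal -0.3781 -0.9258 0.0000
    outer loop
      vertex 2.9 2.9 0.0
      vertex 10.0 0.0 0.0
      vertex 10.0 0.0 19.0
    endloop
  endfacet
  facet normal -0.3781 -0.9258 0.0000
    outer loop
      vertex 2.9 2.9 0.0
      vertex 10.0 0.0 19.0
      vertex 2.9 2.9 19.0
    endloop
  endfacet
  facet normal 0.3781 -0.9258 0.0000
    outer loop
      vertex 10.0 0.0 0.0
      vertex 17.1 2.9 0.0
      vertex 17.1 2.9 19.0
    endloop
  endfacet
  facet normal 0.3781 -0.9258 0.0000
    outer loop
      vertex 10.0 0.0 0.0
      vertex 17.1 2.9 19.0
      vertex 10.0 0.0 19.0
    endloop
  endfacet
  facet normal 0.9258 -0.3781 0.0000
    outer loop
      vertex 17.1 2.9 0.0
      vertex 20.0 10.0 0.0
      vertex 20.0 10.0 19.0
    endloop
  endfacet
  facet normal 0.9258 -0.3781 0.0000
    outer loop
      vertex 17.1 2.9 0.0
      vertex 20.0 10.0 19.0
      vertex 17.1 2.9 19.0
    endloop
  endfacet
endsolid part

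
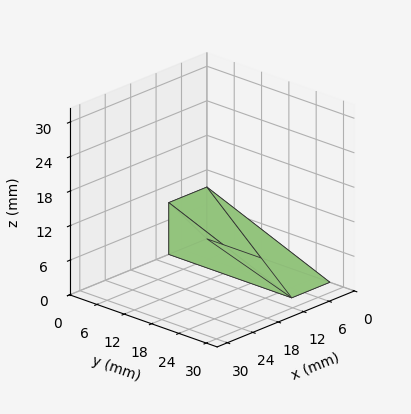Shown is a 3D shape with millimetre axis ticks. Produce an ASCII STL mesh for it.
Reading the render: the shape is a wedge (ramp): 9 × 27 mm base, rising to 9 mm along the y=0 edge and sloping linearly to z=0 at y=27 (dimensions read to the nearest mm from the axis ticks). For the STL, each face is triangulated and given an outward normal.

solid part
  facet normal 0.0000 0.0000 -1.0000
    outer loop
      vertex 9.000 27.000 0.000
      vertex 9.000 0.000 0.000
      vertex 0.000 0.000 0.000
    endloop
  endfacet
  facet normal 0.0000 0.0000 -1.0000
    outer loop
      vertex 0.000 27.000 0.000
      vertex 9.000 27.000 0.000
      vertex 0.000 0.000 0.000
    endloop
  endfacet
  facet normal 0.0000 -1.0000 0.0000
    outer loop
      vertex 0.000 0.000 0.000
      vertex 9.000 0.000 0.000
      vertex 9.000 0.000 9.000
    endloop
  endfacet
  facet normal 0.0000 -1.0000 0.0000
    outer loop
      vertex 0.000 0.000 0.000
      vertex 9.000 0.000 9.000
      vertex 0.000 0.000 9.000
    endloop
  endfacet
  facet normal 0.0000 0.3162 0.9487
    outer loop
      vertex 0.000 0.000 9.000
      vertex 9.000 0.000 9.000
      vertex 9.000 27.000 0.000
    endloop
  endfacet
  facet normal 0.0000 0.3162 0.9487
    outer loop
      vertex 0.000 0.000 9.000
      vertex 9.000 27.000 0.000
      vertex 0.000 27.000 0.000
    endloop
  endfacet
  facet normal -1.0000 0.0000 0.0000
    outer loop
      vertex 0.000 0.000 9.000
      vertex 0.000 27.000 0.000
      vertex 0.000 0.000 0.000
    endloop
  endfacet
  facet normal 1.0000 0.0000 0.0000
    outer loop
      vertex 9.000 0.000 0.000
      vertex 9.000 27.000 0.000
      vertex 9.000 0.000 9.000
    endloop
  endfacet
endsolid part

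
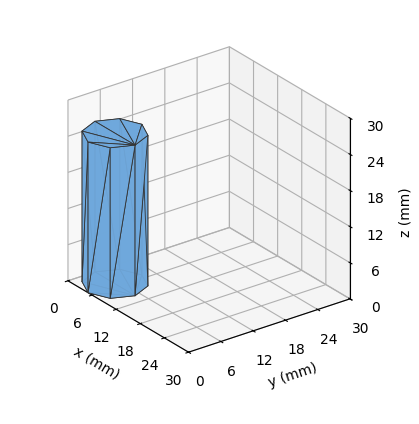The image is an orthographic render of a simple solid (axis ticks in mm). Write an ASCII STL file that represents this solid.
Reading the render: the shape is a regular 8-sided prism (a cylinder approximated with 8 flat sides), circumscribed radius ≈ 5 mm, height ≈ 25 mm (dimensions read to the nearest mm from the axis ticks). For the STL, each face is triangulated and given an outward normal.

solid part
  facet normal 0.0000 0.0000 -1.0000
    outer loop
      vertex 5.0 10.0 0.0
      vertex 8.5 8.5 0.0
      vertex 10.0 5.0 0.0
    endloop
  endfacet
  facet normal 0.0000 0.0000 -1.0000
    outer loop
      vertex 1.5 8.5 0.0
      vertex 5.0 10.0 0.0
      vertex 10.0 5.0 0.0
    endloop
  endfacet
  facet normal 0.0000 0.0000 -1.0000
    outer loop
      vertex 0.0 5.0 0.0
      vertex 1.5 8.5 0.0
      vertex 10.0 5.0 0.0
    endloop
  endfacet
  facet normal 0.0000 0.0000 -1.0000
    outer loop
      vertex 1.5 1.5 0.0
      vertex 0.0 5.0 0.0
      vertex 10.0 5.0 0.0
    endloop
  endfacet
  facet normal 0.0000 0.0000 -1.0000
    outer loop
      vertex 5.0 0.0 0.0
      vertex 1.5 1.5 0.0
      vertex 10.0 5.0 0.0
    endloop
  endfacet
  facet normal 0.0000 0.0000 -1.0000
    outer loop
      vertex 8.5 1.5 0.0
      vertex 5.0 0.0 0.0
      vertex 10.0 5.0 0.0
    endloop
  endfacet
  facet normal 0.0000 0.0000 1.0000
    outer loop
      vertex 10.0 5.0 25.0
      vertex 8.5 8.5 25.0
      vertex 5.0 10.0 25.0
    endloop
  endfacet
  facet normal 0.0000 0.0000 1.0000
    outer loop
      vertex 10.0 5.0 25.0
      vertex 5.0 10.0 25.0
      vertex 1.5 8.5 25.0
    endloop
  endfacet
  facet normal 0.0000 0.0000 1.0000
    outer loop
      vertex 10.0 5.0 25.0
      vertex 1.5 8.5 25.0
      vertex 0.0 5.0 25.0
    endloop
  endfacet
  facet normal 0.0000 0.0000 1.0000
    outer loop
      vertex 10.0 5.0 25.0
      vertex 0.0 5.0 25.0
      vertex 1.5 1.5 25.0
    endloop
  endfacet
  facet normal 0.0000 0.0000 1.0000
    outer loop
      vertex 10.0 5.0 25.0
      vertex 1.5 1.5 25.0
      vertex 5.0 0.0 25.0
    endloop
  endfacet
  facet normal 0.0000 0.0000 1.0000
    outer loop
      vertex 10.0 5.0 25.0
      vertex 5.0 0.0 25.0
      vertex 8.5 1.5 25.0
    endloop
  endfacet
  facet normal 0.9191 0.3939 0.0000
    outer loop
      vertex 10.0 5.0 0.0
      vertex 8.5 8.5 0.0
      vertex 8.5 8.5 25.0
    endloop
  endfacet
  facet normal 0.9191 0.3939 0.0000
    outer loop
      vertex 10.0 5.0 0.0
      vertex 8.5 8.5 25.0
      vertex 10.0 5.0 25.0
    endloop
  endfacet
  facet normal 0.3939 0.9191 0.0000
    outer loop
      vertex 8.5 8.5 0.0
      vertex 5.0 10.0 0.0
      vertex 5.0 10.0 25.0
    endloop
  endfacet
  facet normal 0.3939 0.9191 0.0000
    outer loop
      vertex 8.5 8.5 0.0
      vertex 5.0 10.0 25.0
      vertex 8.5 8.5 25.0
    endloop
  endfacet
  facet normal -0.3939 0.9191 0.0000
    outer loop
      vertex 5.0 10.0 0.0
      vertex 1.5 8.5 0.0
      vertex 1.5 8.5 25.0
    endloop
  endfacet
  facet normal -0.3939 0.9191 0.0000
    outer loop
      vertex 5.0 10.0 0.0
      vertex 1.5 8.5 25.0
      vertex 5.0 10.0 25.0
    endloop
  endfacet
  facet normal -0.9191 0.3939 0.0000
    outer loop
      vertex 1.5 8.5 0.0
      vertex 0.0 5.0 0.0
      vertex 0.0 5.0 25.0
    endloop
  endfacet
  facet normal -0.9191 0.3939 0.0000
    outer loop
      vertex 1.5 8.5 0.0
      vertex 0.0 5.0 25.0
      vertex 1.5 8.5 25.0
    endloop
  endfacet
  facet normal -0.9191 -0.3939 0.0000
    outer loop
      vertex 0.0 5.0 0.0
      vertex 1.5 1.5 0.0
      vertex 1.5 1.5 25.0
    endloop
  endfacet
  facet normal -0.9191 -0.3939 0.0000
    outer loop
      vertex 0.0 5.0 0.0
      vertex 1.5 1.5 25.0
      vertex 0.0 5.0 25.0
    endloop
  endfacet
  facet normal -0.3939 -0.9191 0.0000
    outer loop
      vertex 1.5 1.5 0.0
      vertex 5.0 0.0 0.0
      vertex 5.0 0.0 25.0
    endloop
  endfacet
  facet normal -0.3939 -0.9191 0.0000
    outer loop
      vertex 1.5 1.5 0.0
      vertex 5.0 0.0 25.0
      vertex 1.5 1.5 25.0
    endloop
  endfacet
  facet normal 0.3939 -0.9191 0.0000
    outer loop
      vertex 5.0 0.0 0.0
      vertex 8.5 1.5 0.0
      vertex 8.5 1.5 25.0
    endloop
  endfacet
  facet normal 0.3939 -0.9191 0.0000
    outer loop
      vertex 5.0 0.0 0.0
      vertex 8.5 1.5 25.0
      vertex 5.0 0.0 25.0
    endloop
  endfacet
  facet normal 0.9191 -0.3939 0.0000
    outer loop
      vertex 8.5 1.5 0.0
      vertex 10.0 5.0 0.0
      vertex 10.0 5.0 25.0
    endloop
  endfacet
  facet normal 0.9191 -0.3939 0.0000
    outer loop
      vertex 8.5 1.5 0.0
      vertex 10.0 5.0 25.0
      vertex 8.5 1.5 25.0
    endloop
  endfacet
endsolid part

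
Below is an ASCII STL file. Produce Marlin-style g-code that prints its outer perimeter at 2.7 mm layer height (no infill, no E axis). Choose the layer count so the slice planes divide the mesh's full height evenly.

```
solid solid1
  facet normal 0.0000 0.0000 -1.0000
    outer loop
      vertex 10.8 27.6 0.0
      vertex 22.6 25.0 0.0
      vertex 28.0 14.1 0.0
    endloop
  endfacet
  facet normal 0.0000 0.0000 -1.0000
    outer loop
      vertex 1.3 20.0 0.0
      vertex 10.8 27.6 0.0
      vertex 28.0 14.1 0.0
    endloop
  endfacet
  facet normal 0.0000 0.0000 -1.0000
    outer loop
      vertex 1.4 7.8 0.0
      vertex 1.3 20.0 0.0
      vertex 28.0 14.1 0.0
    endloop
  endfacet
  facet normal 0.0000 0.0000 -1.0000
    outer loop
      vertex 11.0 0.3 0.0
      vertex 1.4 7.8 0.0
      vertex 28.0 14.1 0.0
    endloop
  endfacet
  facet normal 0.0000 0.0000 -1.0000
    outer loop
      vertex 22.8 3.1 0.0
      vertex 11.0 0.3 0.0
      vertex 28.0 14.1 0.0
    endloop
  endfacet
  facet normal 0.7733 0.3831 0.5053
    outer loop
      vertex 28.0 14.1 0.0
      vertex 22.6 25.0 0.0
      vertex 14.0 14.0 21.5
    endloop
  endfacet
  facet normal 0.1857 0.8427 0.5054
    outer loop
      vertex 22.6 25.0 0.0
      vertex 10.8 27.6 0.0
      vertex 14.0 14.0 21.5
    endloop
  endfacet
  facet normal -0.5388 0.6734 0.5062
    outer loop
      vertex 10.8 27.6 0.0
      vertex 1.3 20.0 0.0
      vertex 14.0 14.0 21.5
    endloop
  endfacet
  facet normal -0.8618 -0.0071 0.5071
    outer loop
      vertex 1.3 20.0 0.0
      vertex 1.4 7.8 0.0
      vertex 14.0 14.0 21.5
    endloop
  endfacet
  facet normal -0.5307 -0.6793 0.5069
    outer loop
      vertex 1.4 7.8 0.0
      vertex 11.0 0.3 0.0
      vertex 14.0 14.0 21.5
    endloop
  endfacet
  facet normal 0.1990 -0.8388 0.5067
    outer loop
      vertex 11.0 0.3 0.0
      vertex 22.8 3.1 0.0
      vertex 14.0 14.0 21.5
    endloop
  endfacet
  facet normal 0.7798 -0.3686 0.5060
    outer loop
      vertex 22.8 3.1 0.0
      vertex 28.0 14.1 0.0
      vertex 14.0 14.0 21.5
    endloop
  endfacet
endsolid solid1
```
; perimeter-only toolpath
G21 ; units = mm
G90 ; absolute positioning
G28 ; home
; layer 1
G0 Z2.7
G0 X26.2 Y14.1
G1 X21.5 Y23.6
G1 X11.2 Y25.9
G1 X2.9 Y19.2
G1 X3.0 Y8.6
G1 X11.4 Y2.0
G1 X21.7 Y4.5
G1 X26.2 Y14.1
; layer 2
G0 Z5.4
G0 X24.5 Y14.1
G1 X20.5 Y22.2
G1 X11.6 Y24.2
G1 X4.5 Y18.5
G1 X4.5 Y9.3
G1 X11.8 Y3.7
G1 X20.6 Y5.8
G1 X24.5 Y14.1
; layer 3
G0 Z8.1
G0 X22.8 Y14.1
G1 X19.4 Y20.9
G1 X12.0 Y22.5
G1 X6.1 Y17.8
G1 X6.1 Y10.1
G1 X12.1 Y5.4
G1 X19.5 Y7.2
G1 X22.8 Y14.1
; layer 4
G0 Z10.8
G0 X21.0 Y14.1
G1 X18.3 Y19.5
G1 X12.4 Y20.8
G1 X7.7 Y17.0
G1 X7.7 Y10.9
G1 X12.5 Y7.2
G1 X18.4 Y8.6
G1 X21.0 Y14.1
; layer 5
G0 Z13.4
G0 X19.2 Y14.0
G1 X17.2 Y18.1
G1 X12.8 Y19.1
G1 X9.2 Y16.2
G1 X9.3 Y11.7
G1 X12.9 Y8.9
G1 X17.3 Y9.9
G1 X19.2 Y14.0
; layer 6
G0 Z16.1
G0 X17.5 Y14.0
G1 X16.1 Y16.8
G1 X13.2 Y17.4
G1 X10.8 Y15.5
G1 X10.8 Y12.4
G1 X13.2 Y10.6
G1 X16.2 Y11.3
G1 X17.5 Y14.0
; layer 7
G0 Z18.8
G0 X15.8 Y14.0
G1 X15.1 Y15.4
G1 X13.6 Y15.7
G1 X12.4 Y14.8
G1 X12.4 Y13.2
G1 X13.6 Y12.3
G1 X15.1 Y12.6
G1 X15.8 Y14.0
M2 ; end

The solid is a regular 7-sided pyramid, base circumscribed radius ≈ 14 mm, apex at z ≈ 21.5 mm. Slicing at Δz = 2.7 mm — 8 equal slices spanning the solid's height, so layer i sits at z = i·h/8 — gives 7 non-empty perimeters. Each is a 7-segment closed polygon; G0 lifts to the layer z and rapids to the start vertex, then G1 traces the edges. The cross-section shrinks linearly with z (the slice at the apex is degenerate and omitted).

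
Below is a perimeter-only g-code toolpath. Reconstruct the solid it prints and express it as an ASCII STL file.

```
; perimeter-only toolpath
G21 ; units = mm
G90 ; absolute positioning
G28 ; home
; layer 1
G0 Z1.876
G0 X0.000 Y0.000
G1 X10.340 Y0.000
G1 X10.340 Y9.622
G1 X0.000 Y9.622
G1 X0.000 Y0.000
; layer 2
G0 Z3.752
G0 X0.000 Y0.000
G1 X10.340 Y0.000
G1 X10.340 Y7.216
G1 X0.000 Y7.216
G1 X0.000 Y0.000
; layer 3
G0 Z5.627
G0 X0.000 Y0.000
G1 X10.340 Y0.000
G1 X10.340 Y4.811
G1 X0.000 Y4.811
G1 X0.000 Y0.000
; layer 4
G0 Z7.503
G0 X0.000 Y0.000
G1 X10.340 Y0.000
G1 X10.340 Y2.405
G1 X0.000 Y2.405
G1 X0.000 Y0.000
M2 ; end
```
solid part
  facet normal 0.0000 0.0000 -1.0000
    outer loop
      vertex 10.340 12.027 0.000
      vertex 10.340 0.000 0.000
      vertex 0.000 0.000 0.000
    endloop
  endfacet
  facet normal 0.0000 0.0000 -1.0000
    outer loop
      vertex 0.000 12.027 0.000
      vertex 10.340 12.027 0.000
      vertex 0.000 0.000 0.000
    endloop
  endfacet
  facet normal 0.0000 -1.0000 0.0000
    outer loop
      vertex 0.000 0.000 0.000
      vertex 10.340 0.000 0.000
      vertex 10.340 0.000 9.379
    endloop
  endfacet
  facet normal 0.0000 -1.0000 0.0000
    outer loop
      vertex 0.000 0.000 0.000
      vertex 10.340 0.000 9.379
      vertex 0.000 0.000 9.379
    endloop
  endfacet
  facet normal 0.0000 0.6149 0.7886
    outer loop
      vertex 0.000 0.000 9.379
      vertex 10.340 0.000 9.379
      vertex 10.340 12.027 0.000
    endloop
  endfacet
  facet normal 0.0000 0.6149 0.7886
    outer loop
      vertex 0.000 0.000 9.379
      vertex 10.340 12.027 0.000
      vertex 0.000 12.027 0.000
    endloop
  endfacet
  facet normal -1.0000 0.0000 0.0000
    outer loop
      vertex 0.000 0.000 9.379
      vertex 0.000 12.027 0.000
      vertex 0.000 0.000 0.000
    endloop
  endfacet
  facet normal 1.0000 0.0000 0.0000
    outer loop
      vertex 10.340 0.000 0.000
      vertex 10.340 12.027 0.000
      vertex 10.340 0.000 9.379
    endloop
  endfacet
endsolid part

The G0 Z moves step by Δz≈1.876 mm. The G1 loops shrink linearly with z, so the solid tapers from its base footprint up to z≈9.38. Closing with a flat bottom cap and the tapered top and triangulating gives 8 facets — a wedge (ramp): 10.3 × 12 mm base, rising to 9.38 mm along the y=0 edge and sloping linearly to z=0 at y=12.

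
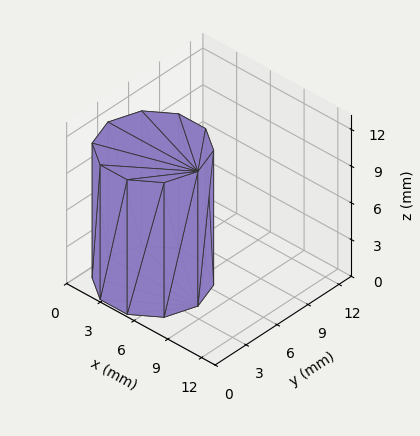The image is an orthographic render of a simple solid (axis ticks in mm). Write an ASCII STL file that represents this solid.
Reading the render: the shape is a regular 10-sided prism (a cylinder approximated with 10 flat sides), circumscribed radius ≈ 4 mm, height ≈ 11 mm (dimensions read to the nearest mm from the axis ticks). For the STL, each face is triangulated and given an outward normal.

solid part
  facet normal 0.0000 0.0000 -1.0000
    outer loop
      vertex 5.2 7.8 0.0
      vertex 7.2 6.4 0.0
      vertex 8.0 4.0 0.0
    endloop
  endfacet
  facet normal 0.0000 0.0000 -1.0000
    outer loop
      vertex 2.8 7.8 0.0
      vertex 5.2 7.8 0.0
      vertex 8.0 4.0 0.0
    endloop
  endfacet
  facet normal 0.0000 0.0000 -1.0000
    outer loop
      vertex 0.8 6.4 0.0
      vertex 2.8 7.8 0.0
      vertex 8.0 4.0 0.0
    endloop
  endfacet
  facet normal 0.0000 0.0000 -1.0000
    outer loop
      vertex 0.0 4.0 0.0
      vertex 0.8 6.4 0.0
      vertex 8.0 4.0 0.0
    endloop
  endfacet
  facet normal 0.0000 0.0000 -1.0000
    outer loop
      vertex 0.8 1.6 0.0
      vertex 0.0 4.0 0.0
      vertex 8.0 4.0 0.0
    endloop
  endfacet
  facet normal 0.0000 0.0000 -1.0000
    outer loop
      vertex 2.8 0.2 0.0
      vertex 0.8 1.6 0.0
      vertex 8.0 4.0 0.0
    endloop
  endfacet
  facet normal 0.0000 0.0000 -1.0000
    outer loop
      vertex 5.2 0.2 0.0
      vertex 2.8 0.2 0.0
      vertex 8.0 4.0 0.0
    endloop
  endfacet
  facet normal 0.0000 0.0000 -1.0000
    outer loop
      vertex 7.2 1.6 0.0
      vertex 5.2 0.2 0.0
      vertex 8.0 4.0 0.0
    endloop
  endfacet
  facet normal 0.0000 0.0000 1.0000
    outer loop
      vertex 8.0 4.0 11.0
      vertex 7.2 6.4 11.0
      vertex 5.2 7.8 11.0
    endloop
  endfacet
  facet normal 0.0000 0.0000 1.0000
    outer loop
      vertex 8.0 4.0 11.0
      vertex 5.2 7.8 11.0
      vertex 2.8 7.8 11.0
    endloop
  endfacet
  facet normal 0.0000 0.0000 1.0000
    outer loop
      vertex 8.0 4.0 11.0
      vertex 2.8 7.8 11.0
      vertex 0.8 6.4 11.0
    endloop
  endfacet
  facet normal 0.0000 0.0000 1.0000
    outer loop
      vertex 8.0 4.0 11.0
      vertex 0.8 6.4 11.0
      vertex 0.0 4.0 11.0
    endloop
  endfacet
  facet normal 0.0000 0.0000 1.0000
    outer loop
      vertex 8.0 4.0 11.0
      vertex 0.0 4.0 11.0
      vertex 0.8 1.6 11.0
    endloop
  endfacet
  facet normal 0.0000 0.0000 1.0000
    outer loop
      vertex 8.0 4.0 11.0
      vertex 0.8 1.6 11.0
      vertex 2.8 0.2 11.0
    endloop
  endfacet
  facet normal 0.0000 0.0000 1.0000
    outer loop
      vertex 8.0 4.0 11.0
      vertex 2.8 0.2 11.0
      vertex 5.2 0.2 11.0
    endloop
  endfacet
  facet normal 0.0000 0.0000 1.0000
    outer loop
      vertex 8.0 4.0 11.0
      vertex 5.2 0.2 11.0
      vertex 7.2 1.6 11.0
    endloop
  endfacet
  facet normal 0.9487 0.3162 0.0000
    outer loop
      vertex 8.0 4.0 0.0
      vertex 7.2 6.4 0.0
      vertex 7.2 6.4 11.0
    endloop
  endfacet
  facet normal 0.9487 0.3162 0.0000
    outer loop
      vertex 8.0 4.0 0.0
      vertex 7.2 6.4 11.0
      vertex 8.0 4.0 11.0
    endloop
  endfacet
  facet normal 0.5735 0.8192 0.0000
    outer loop
      vertex 7.2 6.4 0.0
      vertex 5.2 7.8 0.0
      vertex 5.2 7.8 11.0
    endloop
  endfacet
  facet normal 0.5735 0.8192 0.0000
    outer loop
      vertex 7.2 6.4 0.0
      vertex 5.2 7.8 11.0
      vertex 7.2 6.4 11.0
    endloop
  endfacet
  facet normal 0.0000 1.0000 0.0000
    outer loop
      vertex 5.2 7.8 0.0
      vertex 2.8 7.8 0.0
      vertex 2.8 7.8 11.0
    endloop
  endfacet
  facet normal 0.0000 1.0000 0.0000
    outer loop
      vertex 5.2 7.8 0.0
      vertex 2.8 7.8 11.0
      vertex 5.2 7.8 11.0
    endloop
  endfacet
  facet normal -0.5735 0.8192 0.0000
    outer loop
      vertex 2.8 7.8 0.0
      vertex 0.8 6.4 0.0
      vertex 0.8 6.4 11.0
    endloop
  endfacet
  facet normal -0.5735 0.8192 0.0000
    outer loop
      vertex 2.8 7.8 0.0
      vertex 0.8 6.4 11.0
      vertex 2.8 7.8 11.0
    endloop
  endfacet
  facet normal -0.9487 0.3162 0.0000
    outer loop
      vertex 0.8 6.4 0.0
      vertex 0.0 4.0 0.0
      vertex 0.0 4.0 11.0
    endloop
  endfacet
  facet normal -0.9487 0.3162 0.0000
    outer loop
      vertex 0.8 6.4 0.0
      vertex 0.0 4.0 11.0
      vertex 0.8 6.4 11.0
    endloop
  endfacet
  facet normal -0.9487 -0.3162 0.0000
    outer loop
      vertex 0.0 4.0 0.0
      vertex 0.8 1.6 0.0
      vertex 0.8 1.6 11.0
    endloop
  endfacet
  facet normal -0.9487 -0.3162 0.0000
    outer loop
      vertex 0.0 4.0 0.0
      vertex 0.8 1.6 11.0
      vertex 0.0 4.0 11.0
    endloop
  endfacet
  facet normal -0.5735 -0.8192 0.0000
    outer loop
      vertex 0.8 1.6 0.0
      vertex 2.8 0.2 0.0
      vertex 2.8 0.2 11.0
    endloop
  endfacet
  facet normal -0.5735 -0.8192 0.0000
    outer loop
      vertex 0.8 1.6 0.0
      vertex 2.8 0.2 11.0
      vertex 0.8 1.6 11.0
    endloop
  endfacet
  facet normal 0.0000 -1.0000 0.0000
    outer loop
      vertex 2.8 0.2 0.0
      vertex 5.2 0.2 0.0
      vertex 5.2 0.2 11.0
    endloop
  endfacet
  facet normal 0.0000 -1.0000 0.0000
    outer loop
      vertex 2.8 0.2 0.0
      vertex 5.2 0.2 11.0
      vertex 2.8 0.2 11.0
    endloop
  endfacet
  facet normal 0.5735 -0.8192 0.0000
    outer loop
      vertex 5.2 0.2 0.0
      vertex 7.2 1.6 0.0
      vertex 7.2 1.6 11.0
    endloop
  endfacet
  facet normal 0.5735 -0.8192 0.0000
    outer loop
      vertex 5.2 0.2 0.0
      vertex 7.2 1.6 11.0
      vertex 5.2 0.2 11.0
    endloop
  endfacet
  facet normal 0.9487 -0.3162 0.0000
    outer loop
      vertex 7.2 1.6 0.0
      vertex 8.0 4.0 0.0
      vertex 8.0 4.0 11.0
    endloop
  endfacet
  facet normal 0.9487 -0.3162 0.0000
    outer loop
      vertex 7.2 1.6 0.0
      vertex 8.0 4.0 11.0
      vertex 7.2 1.6 11.0
    endloop
  endfacet
endsolid part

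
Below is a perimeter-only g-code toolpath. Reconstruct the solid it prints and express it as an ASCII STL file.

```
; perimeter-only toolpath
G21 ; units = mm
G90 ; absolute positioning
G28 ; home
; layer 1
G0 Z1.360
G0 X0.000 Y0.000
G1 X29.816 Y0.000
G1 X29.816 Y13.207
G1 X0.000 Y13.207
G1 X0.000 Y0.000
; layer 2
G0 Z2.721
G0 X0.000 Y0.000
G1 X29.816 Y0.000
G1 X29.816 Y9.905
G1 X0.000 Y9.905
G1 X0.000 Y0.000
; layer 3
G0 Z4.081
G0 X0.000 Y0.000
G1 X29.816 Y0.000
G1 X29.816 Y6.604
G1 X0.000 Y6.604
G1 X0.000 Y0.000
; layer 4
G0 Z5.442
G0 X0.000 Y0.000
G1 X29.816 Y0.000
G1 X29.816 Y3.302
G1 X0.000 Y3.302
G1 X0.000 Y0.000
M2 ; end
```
solid part
  facet normal 0.0000 0.0000 -1.0000
    outer loop
      vertex 29.816 16.509 0.000
      vertex 29.816 0.000 0.000
      vertex 0.000 0.000 0.000
    endloop
  endfacet
  facet normal 0.0000 0.0000 -1.0000
    outer loop
      vertex 0.000 16.509 0.000
      vertex 29.816 16.509 0.000
      vertex 0.000 0.000 0.000
    endloop
  endfacet
  facet normal 0.0000 -1.0000 0.0000
    outer loop
      vertex 0.000 0.000 0.000
      vertex 29.816 0.000 0.000
      vertex 29.816 0.000 6.802
    endloop
  endfacet
  facet normal 0.0000 -1.0000 0.0000
    outer loop
      vertex 0.000 0.000 0.000
      vertex 29.816 0.000 6.802
      vertex 0.000 0.000 6.802
    endloop
  endfacet
  facet normal 0.0000 0.3809 0.9246
    outer loop
      vertex 0.000 0.000 6.802
      vertex 29.816 0.000 6.802
      vertex 29.816 16.509 0.000
    endloop
  endfacet
  facet normal 0.0000 0.3809 0.9246
    outer loop
      vertex 0.000 0.000 6.802
      vertex 29.816 16.509 0.000
      vertex 0.000 16.509 0.000
    endloop
  endfacet
  facet normal -1.0000 0.0000 0.0000
    outer loop
      vertex 0.000 0.000 6.802
      vertex 0.000 16.509 0.000
      vertex 0.000 0.000 0.000
    endloop
  endfacet
  facet normal 1.0000 0.0000 0.0000
    outer loop
      vertex 29.816 0.000 0.000
      vertex 29.816 16.509 0.000
      vertex 29.816 0.000 6.802
    endloop
  endfacet
endsolid part

The G0 Z moves step by Δz≈1.360 mm. The G1 loops shrink linearly with z, so the solid tapers from its base footprint up to z≈6.8. Closing with a flat bottom cap and the tapered top and triangulating gives 8 facets — a wedge (ramp): 29.8 × 16.5 mm base, rising to 6.8 mm along the y=0 edge and sloping linearly to z=0 at y=16.5.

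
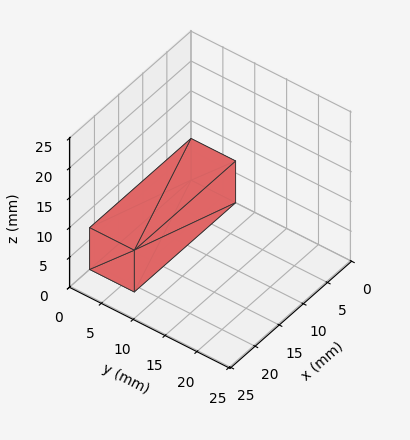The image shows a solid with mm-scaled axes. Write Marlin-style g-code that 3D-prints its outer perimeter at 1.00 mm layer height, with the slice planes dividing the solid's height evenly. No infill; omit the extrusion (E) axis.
Reading the render: the shape is a rectangular box, roughly 21 × 7 mm footprint and 7 mm tall (dimensions read to the nearest mm from the axis ticks). For the g-code, the solid's height is divided into equal slices at the stated Δz and each level perimeter traced with G1 moves after a G0 lift.

; perimeter-only toolpath
G21 ; units = mm
G90 ; absolute positioning
G28 ; home
; layer 1
G0 Z1.00
G0 X0.00 Y0.00
G1 X21.00 Y0.00
G1 X21.00 Y7.00
G1 X0.00 Y7.00
G1 X0.00 Y0.00
; layer 2
G0 Z2.00
G0 X0.00 Y0.00
G1 X21.00 Y0.00
G1 X21.00 Y7.00
G1 X0.00 Y7.00
G1 X0.00 Y0.00
; layer 3
G0 Z3.00
G0 X0.00 Y0.00
G1 X21.00 Y0.00
G1 X21.00 Y7.00
G1 X0.00 Y7.00
G1 X0.00 Y0.00
; layer 4
G0 Z4.00
G0 X0.00 Y0.00
G1 X21.00 Y0.00
G1 X21.00 Y7.00
G1 X0.00 Y7.00
G1 X0.00 Y0.00
; layer 5
G0 Z5.00
G0 X0.00 Y0.00
G1 X21.00 Y0.00
G1 X21.00 Y7.00
G1 X0.00 Y7.00
G1 X0.00 Y0.00
; layer 6
G0 Z6.00
G0 X0.00 Y0.00
G1 X21.00 Y0.00
G1 X21.00 Y7.00
G1 X0.00 Y7.00
G1 X0.00 Y0.00
; layer 7
G0 Z7.00
G0 X0.00 Y0.00
G1 X21.00 Y0.00
G1 X21.00 Y7.00
G1 X0.00 Y7.00
G1 X0.00 Y0.00
M2 ; end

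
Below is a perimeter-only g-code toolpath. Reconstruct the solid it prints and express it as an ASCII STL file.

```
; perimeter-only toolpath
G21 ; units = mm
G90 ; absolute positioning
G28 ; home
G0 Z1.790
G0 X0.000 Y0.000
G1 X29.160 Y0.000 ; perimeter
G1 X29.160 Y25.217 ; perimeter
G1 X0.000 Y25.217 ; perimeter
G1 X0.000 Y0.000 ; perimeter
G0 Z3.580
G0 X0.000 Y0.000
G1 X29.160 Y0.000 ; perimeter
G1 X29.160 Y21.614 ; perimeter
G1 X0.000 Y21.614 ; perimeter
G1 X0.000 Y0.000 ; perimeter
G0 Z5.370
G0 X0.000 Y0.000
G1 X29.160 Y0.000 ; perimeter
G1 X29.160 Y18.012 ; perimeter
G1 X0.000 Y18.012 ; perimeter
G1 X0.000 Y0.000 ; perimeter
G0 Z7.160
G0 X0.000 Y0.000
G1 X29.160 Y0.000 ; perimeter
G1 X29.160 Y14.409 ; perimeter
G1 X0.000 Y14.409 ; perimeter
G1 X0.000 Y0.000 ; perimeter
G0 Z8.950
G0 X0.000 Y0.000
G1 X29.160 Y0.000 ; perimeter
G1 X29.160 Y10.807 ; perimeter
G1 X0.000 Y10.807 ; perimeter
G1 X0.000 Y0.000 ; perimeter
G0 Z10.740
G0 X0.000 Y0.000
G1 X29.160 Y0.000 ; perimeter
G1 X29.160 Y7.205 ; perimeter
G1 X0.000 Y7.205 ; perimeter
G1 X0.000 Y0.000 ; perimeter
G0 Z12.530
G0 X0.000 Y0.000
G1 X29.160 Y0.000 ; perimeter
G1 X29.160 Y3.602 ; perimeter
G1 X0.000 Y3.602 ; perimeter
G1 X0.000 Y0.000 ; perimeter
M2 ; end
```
solid part
  facet normal 0.0000 0.0000 -1.0000
    outer loop
      vertex 29.160 28.819 0.000
      vertex 29.160 0.000 0.000
      vertex 0.000 0.000 0.000
    endloop
  endfacet
  facet normal 0.0000 0.0000 -1.0000
    outer loop
      vertex 0.000 28.819 0.000
      vertex 29.160 28.819 0.000
      vertex 0.000 0.000 0.000
    endloop
  endfacet
  facet normal 0.0000 -1.0000 0.0000
    outer loop
      vertex 0.000 0.000 0.000
      vertex 29.160 0.000 0.000
      vertex 29.160 0.000 14.320
    endloop
  endfacet
  facet normal 0.0000 -1.0000 0.0000
    outer loop
      vertex 0.000 0.000 0.000
      vertex 29.160 0.000 14.320
      vertex 0.000 0.000 14.320
    endloop
  endfacet
  facet normal 0.0000 0.4450 0.8955
    outer loop
      vertex 0.000 0.000 14.320
      vertex 29.160 0.000 14.320
      vertex 29.160 28.819 0.000
    endloop
  endfacet
  facet normal 0.0000 0.4450 0.8955
    outer loop
      vertex 0.000 0.000 14.320
      vertex 29.160 28.819 0.000
      vertex 0.000 28.819 0.000
    endloop
  endfacet
  facet normal -1.0000 0.0000 0.0000
    outer loop
      vertex 0.000 0.000 14.320
      vertex 0.000 28.819 0.000
      vertex 0.000 0.000 0.000
    endloop
  endfacet
  facet normal 1.0000 0.0000 0.0000
    outer loop
      vertex 29.160 0.000 0.000
      vertex 29.160 28.819 0.000
      vertex 29.160 0.000 14.320
    endloop
  endfacet
endsolid part

The G0 Z moves step by Δz≈1.790 mm. The G1 loops shrink linearly with z, so the solid tapers from its base footprint up to z≈14.3. Closing with a flat bottom cap and the tapered top and triangulating gives 8 facets — a wedge (ramp): 29.2 × 28.8 mm base, rising to 14.3 mm along the y=0 edge and sloping linearly to z=0 at y=28.8.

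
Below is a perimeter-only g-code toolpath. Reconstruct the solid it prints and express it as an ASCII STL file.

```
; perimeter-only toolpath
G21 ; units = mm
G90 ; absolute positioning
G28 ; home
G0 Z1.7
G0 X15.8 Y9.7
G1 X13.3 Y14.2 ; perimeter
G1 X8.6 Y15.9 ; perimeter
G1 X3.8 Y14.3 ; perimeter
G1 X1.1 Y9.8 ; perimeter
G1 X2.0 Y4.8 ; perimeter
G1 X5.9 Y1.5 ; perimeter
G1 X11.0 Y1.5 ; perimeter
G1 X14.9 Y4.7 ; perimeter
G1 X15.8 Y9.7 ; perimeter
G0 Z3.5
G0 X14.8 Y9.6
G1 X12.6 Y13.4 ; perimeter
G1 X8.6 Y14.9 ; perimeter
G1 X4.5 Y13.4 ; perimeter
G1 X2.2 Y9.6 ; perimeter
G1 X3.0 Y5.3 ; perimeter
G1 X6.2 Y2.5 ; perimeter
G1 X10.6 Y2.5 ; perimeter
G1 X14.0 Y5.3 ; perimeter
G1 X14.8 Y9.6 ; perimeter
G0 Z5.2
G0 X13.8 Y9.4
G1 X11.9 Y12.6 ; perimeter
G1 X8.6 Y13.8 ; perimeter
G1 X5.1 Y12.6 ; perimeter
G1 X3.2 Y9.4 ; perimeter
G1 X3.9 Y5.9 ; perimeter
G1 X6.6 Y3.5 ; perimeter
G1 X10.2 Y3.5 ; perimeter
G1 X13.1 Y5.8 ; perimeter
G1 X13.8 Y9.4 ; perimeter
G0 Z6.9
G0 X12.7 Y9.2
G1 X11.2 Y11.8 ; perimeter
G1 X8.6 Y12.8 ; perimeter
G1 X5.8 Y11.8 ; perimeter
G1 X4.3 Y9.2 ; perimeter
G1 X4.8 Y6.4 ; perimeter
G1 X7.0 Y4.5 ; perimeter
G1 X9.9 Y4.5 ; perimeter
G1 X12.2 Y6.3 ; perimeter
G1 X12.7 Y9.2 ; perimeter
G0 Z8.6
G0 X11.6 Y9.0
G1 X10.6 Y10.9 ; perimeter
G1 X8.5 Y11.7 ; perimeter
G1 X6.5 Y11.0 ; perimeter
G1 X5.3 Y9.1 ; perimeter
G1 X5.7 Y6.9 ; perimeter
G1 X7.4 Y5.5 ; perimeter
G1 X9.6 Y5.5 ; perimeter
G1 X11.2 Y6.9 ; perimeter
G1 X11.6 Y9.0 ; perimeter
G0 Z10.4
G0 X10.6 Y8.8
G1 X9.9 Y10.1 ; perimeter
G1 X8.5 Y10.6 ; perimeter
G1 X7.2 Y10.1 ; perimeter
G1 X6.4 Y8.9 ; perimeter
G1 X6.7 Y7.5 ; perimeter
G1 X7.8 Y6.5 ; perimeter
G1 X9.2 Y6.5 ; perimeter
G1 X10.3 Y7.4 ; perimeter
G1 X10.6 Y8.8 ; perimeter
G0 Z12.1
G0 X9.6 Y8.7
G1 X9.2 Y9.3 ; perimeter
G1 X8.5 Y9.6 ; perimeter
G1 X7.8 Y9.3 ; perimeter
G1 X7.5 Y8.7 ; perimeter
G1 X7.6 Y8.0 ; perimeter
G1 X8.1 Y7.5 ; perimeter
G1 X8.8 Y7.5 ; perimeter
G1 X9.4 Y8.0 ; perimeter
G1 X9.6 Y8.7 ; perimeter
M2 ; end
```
solid part
  facet normal 0.0000 0.0000 -1.0000
    outer loop
      vertex 8.6 17.0 0.0
      vertex 14.0 15.0 0.0
      vertex 16.9 9.9 0.0
    endloop
  endfacet
  facet normal 0.0000 0.0000 -1.0000
    outer loop
      vertex 3.1 15.1 0.0
      vertex 8.6 17.0 0.0
      vertex 16.9 9.9 0.0
    endloop
  endfacet
  facet normal 0.0000 0.0000 -1.0000
    outer loop
      vertex 0.1 10.0 0.0
      vertex 3.1 15.1 0.0
      vertex 16.9 9.9 0.0
    endloop
  endfacet
  facet normal 0.0000 0.0000 -1.0000
    outer loop
      vertex 1.1 4.3 0.0
      vertex 0.1 10.0 0.0
      vertex 16.9 9.9 0.0
    endloop
  endfacet
  facet normal 0.0000 0.0000 -1.0000
    outer loop
      vertex 5.5 0.5 0.0
      vertex 1.1 4.3 0.0
      vertex 16.9 9.9 0.0
    endloop
  endfacet
  facet normal 0.0000 0.0000 -1.0000
    outer loop
      vertex 11.3 0.5 0.0
      vertex 5.5 0.5 0.0
      vertex 16.9 9.9 0.0
    endloop
  endfacet
  facet normal 0.0000 0.0000 -1.0000
    outer loop
      vertex 15.8 4.2 0.0
      vertex 11.3 0.5 0.0
      vertex 16.9 9.9 0.0
    endloop
  endfacet
  facet normal 0.7522 0.4277 0.5013
    outer loop
      vertex 16.9 9.9 0.0
      vertex 14.0 15.0 0.0
      vertex 8.5 8.5 13.8
    endloop
  endfacet
  facet normal 0.3004 0.8111 0.5018
    outer loop
      vertex 14.0 15.0 0.0
      vertex 8.6 17.0 0.0
      vertex 8.5 8.5 13.8
    endloop
  endfacet
  facet normal -0.2825 0.8177 0.5016
    outer loop
      vertex 8.6 17.0 0.0
      vertex 3.1 15.1 0.0
      vertex 8.5 8.5 13.8
    endloop
  endfacet
  facet normal -0.7457 0.4386 0.5016
    outer loop
      vertex 3.1 15.1 0.0
      vertex 0.1 10.0 0.0
      vertex 8.5 8.5 13.8
    endloop
  endfacet
  facet normal -0.8517 -0.1494 0.5022
    outer loop
      vertex 0.1 10.0 0.0
      vertex 1.1 4.3 0.0
      vertex 8.5 8.5 13.8
    endloop
  endfacet
  facet normal -0.5652 -0.6544 0.5023
    outer loop
      vertex 1.1 4.3 0.0
      vertex 5.5 0.5 0.0
      vertex 8.5 8.5 13.8
    endloop
  endfacet
  facet normal 0.0000 -0.8651 0.5015
    outer loop
      vertex 5.5 0.5 0.0
      vertex 11.3 0.5 0.0
      vertex 8.5 8.5 13.8
    endloop
  endfacet
  facet normal 0.5502 -0.6691 0.4995
    outer loop
      vertex 11.3 0.5 0.0
      vertex 15.8 4.2 0.0
      vertex 8.5 8.5 13.8
    endloop
  endfacet
  facet normal 0.8499 -0.1640 0.5007
    outer loop
      vertex 15.8 4.2 0.0
      vertex 16.9 9.9 0.0
      vertex 8.5 8.5 13.8
    endloop
  endfacet
endsolid part

The G0 Z moves step by Δz≈1.7 mm. The G1 loops shrink linearly with z, so the solid tapers from its base footprint up to z≈13.8. Closing with a flat bottom cap and the tapered top and triangulating gives 16 facets — a regular 9-sided pyramid, base circumscribed radius ≈ 8.5 mm, apex at z ≈ 13.8 mm.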